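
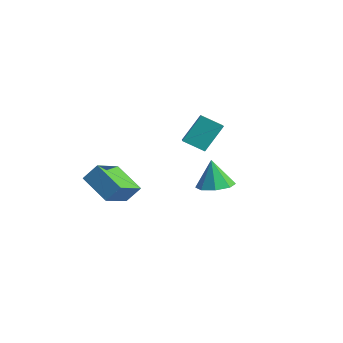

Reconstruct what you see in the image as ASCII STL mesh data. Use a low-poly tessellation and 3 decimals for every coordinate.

solid 
facet normal -0.863 -0.144 0.484
outer loop
vertex -0.172 -3.198 -0.009
vertex -0.952 -1.426 -0.874
vertex -0.601 -3.855 -0.97
endloop
endfacet
facet normal 0.367 -0.836 0.408
outer loop
vertex 1.212 -3.554 -1.986
vertex -0.172 -3.198 -0.009
vertex -0.601 -3.855 -0.97
endloop
endfacet
facet normal -0.863 -0.144 0.484
outer loop
vertex -0.601 -3.855 -0.97
vertex -0.952 -1.426 -0.874
vertex -1.381 -2.084 -1.835
endloop
endfacet
facet normal -0.346 -0.530 -0.774
outer loop
vertex -1.381 -2.084 -1.835
vertex 1.212 -3.554 -1.986
vertex -0.601 -3.855 -0.97
endloop
endfacet
facet normal 0.346 0.530 0.774
outer loop
vertex -0.172 -3.198 -0.009
vertex 0.861 -1.125 -1.89
vertex -0.952 -1.426 -0.874
endloop
endfacet
facet normal 0.368 -0.836 0.408
outer loop
vertex 1.641 -2.896 -1.025
vertex -0.172 -3.198 -0.009
vertex 1.212 -3.554 -1.986
endloop
endfacet
facet normal 0.346 0.530 0.774
outer loop
vertex 1.641 -2.896 -1.025
vertex 0.861 -1.125 -1.89
vertex -0.172 -3.198 -0.009
endloop
endfacet
facet normal -0.367 0.836 -0.408
outer loop
vertex -0.952 -1.426 -0.874
vertex 0.861 -1.125 -1.89
vertex -1.381 -2.084 -1.835
endloop
endfacet
facet normal -0.346 -0.530 -0.774
outer loop
vertex 0.432 -1.782 -2.851
vertex 1.212 -3.554 -1.986
vertex -1.381 -2.084 -1.835
endloop
endfacet
facet normal -0.368 0.836 -0.407
outer loop
vertex -1.381 -2.084 -1.835
vertex 0.861 -1.125 -1.89
vertex 0.432 -1.782 -2.851
endloop
endfacet
facet normal 0.863 0.144 -0.484
outer loop
vertex 0.432 -1.782 -2.851
vertex 1.641 -2.896 -1.025
vertex 1.212 -3.554 -1.986
endloop
endfacet
facet normal 0.863 0.144 -0.484
outer loop
vertex 0.861 -1.125 -1.89
vertex 1.641 -2.896 -1.025
vertex 0.432 -1.782 -2.851
endloop
endfacet
facet normal -0.777 0.511 -0.367
outer loop
vertex -1.319 3.0 -0.134
vertex -1.285 4.224 1.497
vertex -0.413 3.886 -0.818
endloop
endfacet
facet normal -0.017 -0.600 -0.800
outer loop
vertex 0.605 3.216 -0.337
vertex -1.319 3.0 -0.134
vertex -0.413 3.886 -0.818
endloop
endfacet
facet normal -0.777 0.511 -0.367
outer loop
vertex -0.413 3.886 -0.818
vertex -1.285 4.224 1.497
vertex -0.379 5.11 0.813
endloop
endfacet
facet normal 0.629 0.615 -0.475
outer loop
vertex -0.379 5.11 0.813
vertex 0.605 3.216 -0.337
vertex -0.413 3.886 -0.818
endloop
endfacet
facet normal -0.629 -0.615 0.475
outer loop
vertex -1.319 3.0 -0.134
vertex -0.267 3.554 1.978
vertex -1.285 4.224 1.497
endloop
endfacet
facet normal -0.017 -0.600 -0.800
outer loop
vertex -0.301 2.33 0.347
vertex -1.319 3.0 -0.134
vertex 0.605 3.216 -0.337
endloop
endfacet
facet normal -0.629 -0.615 0.475
outer loop
vertex -0.301 2.33 0.347
vertex -0.267 3.554 1.978
vertex -1.319 3.0 -0.134
endloop
endfacet
facet normal 0.017 0.600 0.800
outer loop
vertex -1.285 4.224 1.497
vertex -0.267 3.554 1.978
vertex -0.379 5.11 0.813
endloop
endfacet
facet normal 0.629 0.615 -0.475
outer loop
vertex 0.639 4.44 1.294
vertex 0.605 3.216 -0.337
vertex -0.379 5.11 0.813
endloop
endfacet
facet normal 0.017 0.600 0.800
outer loop
vertex -0.379 5.11 0.813
vertex -0.267 3.554 1.978
vertex 0.639 4.44 1.294
endloop
endfacet
facet normal 0.777 -0.511 0.367
outer loop
vertex 0.639 4.44 1.294
vertex -0.301 2.33 0.347
vertex 0.605 3.216 -0.337
endloop
endfacet
facet normal 0.777 -0.511 0.367
outer loop
vertex -0.267 3.554 1.978
vertex -0.301 2.33 0.347
vertex 0.639 4.44 1.294
endloop
endfacet
facet normal 0.215 0.010 -0.977
outer loop
vertex 4.454 1.216 -1.189
vertex 3.584 1.829 -1.374
vertex 4.621 2.024 -1.144
endloop
endfacet
facet normal 0.733 -0.188 0.653
outer loop
vertex 4.454 1.216 -1.189
vertex 4.621 2.024 -1.144
vertex 3.196 1.811 0.394
endloop
endfacet
facet normal 0.215 0.010 -0.977
outer loop
vertex 4.621 2.024 -1.144
vertex 3.584 1.829 -1.374
vertex 4.181 2.718 -1.234
endloop
endfacet
facet normal 0.614 0.471 0.634
outer loop
vertex 4.621 2.024 -1.144
vertex 4.181 2.718 -1.234
vertex 3.196 1.811 0.394
endloop
endfacet
facet normal 0.215 0.010 -0.977
outer loop
vertex 4.181 2.718 -1.234
vertex 3.584 1.829 -1.374
vertex 3.391 2.891 -1.406
endloop
endfacet
facet normal 0.074 0.852 0.519
outer loop
vertex 4.181 2.718 -1.234
vertex 3.391 2.891 -1.406
vertex 3.196 1.811 0.394
endloop
endfacet
facet normal 0.214 0.010 -0.977
outer loop
vertex 3.391 2.891 -1.406
vertex 3.584 1.829 -1.374
vertex 2.714 2.442 -1.559
endloop
endfacet
facet normal -0.570 0.731 0.377
outer loop
vertex 3.391 2.891 -1.406
vertex 2.714 2.442 -1.559
vertex 3.196 1.811 0.394
endloop
endfacet
facet normal 0.215 0.010 -0.977
outer loop
vertex 2.714 2.442 -1.559
vertex 3.584 1.829 -1.374
vertex 2.547 1.634 -1.604
endloop
endfacet
facet normal -0.940 0.178 0.290
outer loop
vertex 2.714 2.442 -1.559
vertex 2.547 1.634 -1.604
vertex 3.196 1.811 0.394
endloop
endfacet
facet normal 0.215 0.010 -0.977
outer loop
vertex 2.547 1.634 -1.604
vertex 3.584 1.829 -1.374
vertex 2.987 0.94 -1.514
endloop
endfacet
facet normal -0.821 -0.480 0.309
outer loop
vertex 2.547 1.634 -1.604
vertex 2.987 0.94 -1.514
vertex 3.196 1.811 0.394
endloop
endfacet
facet normal 0.215 0.010 -0.977
outer loop
vertex 2.987 0.94 -1.514
vertex 3.584 1.829 -1.374
vertex 3.777 0.767 -1.342
endloop
endfacet
facet normal -0.281 -0.861 0.424
outer loop
vertex 2.987 0.94 -1.514
vertex 3.777 0.767 -1.342
vertex 3.196 1.811 0.394
endloop
endfacet
facet normal 0.214 0.010 -0.977
outer loop
vertex 3.777 0.767 -1.342
vertex 3.584 1.829 -1.374
vertex 4.454 1.216 -1.189
endloop
endfacet
facet normal 0.363 -0.740 0.566
outer loop
vertex 3.777 0.767 -1.342
vertex 4.454 1.216 -1.189
vertex 3.196 1.811 0.394
endloop
endfacet

endsolid


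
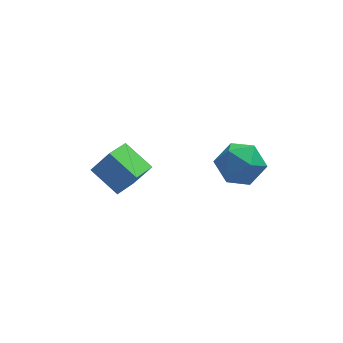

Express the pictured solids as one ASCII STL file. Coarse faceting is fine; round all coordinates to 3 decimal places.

solid 
facet normal -0.496 -0.789 0.362
outer loop
vertex -3.267 -1.114 -2.833
vertex -3.89 -0.506 -2.361
vertex -3.751 -1.108 -3.482
endloop
endfacet
facet normal 0.630 -0.614 -0.476
outer loop
vertex -3.29 -0.374 -3.819
vertex -3.267 -1.114 -2.833
vertex -3.751 -1.108 -3.482
endloop
endfacet
facet normal -0.496 -0.789 0.362
outer loop
vertex -3.751 -1.108 -3.482
vertex -3.89 -0.506 -2.361
vertex -4.374 -0.5 -3.01
endloop
endfacet
facet normal -0.599 0.008 -0.801
outer loop
vertex -4.374 -0.5 -3.01
vertex -3.29 -0.374 -3.819
vertex -3.751 -1.108 -3.482
endloop
endfacet
facet normal 0.599 -0.008 0.801
outer loop
vertex -3.267 -1.114 -2.833
vertex -3.429 0.228 -2.698
vertex -3.89 -0.506 -2.361
endloop
endfacet
facet normal 0.630 -0.614 -0.476
outer loop
vertex -2.806 -0.38 -3.17
vertex -3.267 -1.114 -2.833
vertex -3.29 -0.374 -3.819
endloop
endfacet
facet normal 0.599 -0.008 0.801
outer loop
vertex -2.806 -0.38 -3.17
vertex -3.429 0.228 -2.698
vertex -3.267 -1.114 -2.833
endloop
endfacet
facet normal -0.630 0.614 0.476
outer loop
vertex -3.89 -0.506 -2.361
vertex -3.429 0.228 -2.698
vertex -4.374 -0.5 -3.01
endloop
endfacet
facet normal -0.599 0.008 -0.801
outer loop
vertex -3.913 0.234 -3.347
vertex -3.29 -0.374 -3.819
vertex -4.374 -0.5 -3.01
endloop
endfacet
facet normal -0.630 0.614 0.476
outer loop
vertex -4.374 -0.5 -3.01
vertex -3.429 0.228 -2.698
vertex -3.913 0.234 -3.347
endloop
endfacet
facet normal 0.496 0.789 -0.362
outer loop
vertex -3.913 0.234 -3.347
vertex -2.806 -0.38 -3.17
vertex -3.29 -0.374 -3.819
endloop
endfacet
facet normal 0.496 0.789 -0.362
outer loop
vertex -3.429 0.228 -2.698
vertex -2.806 -0.38 -3.17
vertex -3.913 0.234 -3.347
endloop
endfacet
facet normal 0.159 -0.223 0.962
outer loop
vertex -0.519 -2.307 -0.631
vertex -1.167 -2.519 -0.573
vertex -0.678 -2.96 -0.756
endloop
endfacet
facet normal 0.758 -0.296 0.581
outer loop
vertex -0.519 -2.307 -0.631
vertex -0.678 -2.96 -0.756
vertex -0.238 -2.631 -1.163
endloop
endfacet
facet normal 0.903 0.332 0.275
outer loop
vertex -0.519 -2.307 -0.631
vertex -0.238 -2.631 -1.163
vertex -0.454 -1.987 -1.231
endloop
endfacet
facet normal 0.393 0.793 0.466
outer loop
vertex -0.519 -2.307 -0.631
vertex -0.454 -1.987 -1.231
vertex -1.028 -1.917 -0.866
endloop
endfacet
facet normal -0.067 0.449 0.891
outer loop
vertex -0.519 -2.307 -0.631
vertex -1.028 -1.917 -0.866
vertex -1.167 -2.519 -0.573
endloop
endfacet
facet normal 0.634 -0.771 0.063
outer loop
vertex -0.238 -2.631 -1.163
vertex -0.678 -2.96 -0.756
vertex -0.712 -3.043 -1.434
endloop
endfacet
facet normal -0.335 -0.653 0.679
outer loop
vertex -0.678 -2.96 -0.756
vertex -1.167 -2.519 -0.573
vertex -1.286 -2.973 -1.069
endloop
endfacet
facet normal -0.701 0.436 0.564
outer loop
vertex -1.167 -2.519 -0.573
vertex -1.028 -1.917 -0.866
vertex -1.502 -2.329 -1.137
endloop
endfacet
facet normal 0.042 0.991 -0.123
outer loop
vertex -1.028 -1.917 -0.866
vertex -0.454 -1.987 -1.231
vertex -1.062 -2.0 -1.544
endloop
endfacet
facet normal 0.868 0.245 -0.433
outer loop
vertex -0.454 -1.987 -1.231
vertex -0.238 -2.631 -1.163
vertex -0.573 -2.441 -1.727
endloop
endfacet
facet normal -0.393 -0.793 -0.466
outer loop
vertex -1.221 -2.653 -1.669
vertex -0.712 -3.043 -1.434
vertex -1.286 -2.973 -1.069
endloop
endfacet
facet normal -0.903 -0.332 -0.275
outer loop
vertex -1.221 -2.653 -1.669
vertex -1.286 -2.973 -1.069
vertex -1.502 -2.329 -1.137
endloop
endfacet
facet normal -0.758 0.296 -0.581
outer loop
vertex -1.221 -2.653 -1.669
vertex -1.502 -2.329 -1.137
vertex -1.062 -2.0 -1.544
endloop
endfacet
facet normal -0.159 0.223 -0.962
outer loop
vertex -1.221 -2.653 -1.669
vertex -1.062 -2.0 -1.544
vertex -0.573 -2.441 -1.727
endloop
endfacet
facet normal 0.067 -0.449 -0.891
outer loop
vertex -1.221 -2.653 -1.669
vertex -0.573 -2.441 -1.727
vertex -0.712 -3.043 -1.434
endloop
endfacet
facet normal -0.042 -0.991 0.123
outer loop
vertex -1.286 -2.973 -1.069
vertex -0.712 -3.043 -1.434
vertex -0.678 -2.96 -0.756
endloop
endfacet
facet normal -0.868 -0.245 0.433
outer loop
vertex -1.502 -2.329 -1.137
vertex -1.286 -2.973 -1.069
vertex -1.167 -2.519 -0.573
endloop
endfacet
facet normal -0.634 0.771 -0.063
outer loop
vertex -1.062 -2.0 -1.544
vertex -1.502 -2.329 -1.137
vertex -1.028 -1.917 -0.866
endloop
endfacet
facet normal 0.335 0.653 -0.679
outer loop
vertex -0.573 -2.441 -1.727
vertex -1.062 -2.0 -1.544
vertex -0.454 -1.987 -1.231
endloop
endfacet
facet normal 0.701 -0.436 -0.564
outer loop
vertex -0.712 -3.043 -1.434
vertex -0.573 -2.441 -1.727
vertex -0.238 -2.631 -1.163
endloop
endfacet

endsolid


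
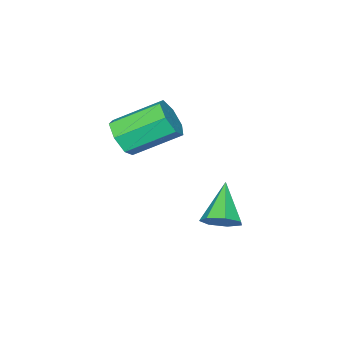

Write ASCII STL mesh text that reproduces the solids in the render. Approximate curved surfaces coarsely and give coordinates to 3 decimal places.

solid 
facet normal 0.619 -0.615 -0.489
outer loop
vertex 4.644 0.435 -0.416
vertex 3.978 0.115 -0.856
vertex 4.482 0.782 -1.057
endloop
endfacet
facet normal 0.755 0.637 0.154
outer loop
vertex 4.644 0.435 -0.416
vertex 4.482 0.782 -1.057
vertex 3.388 1.685 0.576
endloop
endfacet
facet normal 0.755 0.637 0.154
outer loop
vertex 3.388 1.685 0.576
vertex 4.482 0.782 -1.057
vertex 3.227 2.031 -0.065
endloop
endfacet
facet normal -0.618 0.616 0.488
outer loop
vertex 3.388 1.685 0.576
vertex 3.227 2.031 -0.065
vertex 2.722 1.365 0.136
endloop
endfacet
facet normal 0.618 -0.615 -0.489
outer loop
vertex 4.482 0.782 -1.057
vertex 3.978 0.115 -0.856
vertex 3.941 0.627 -1.546
endloop
endfacet
facet normal 0.302 0.760 -0.575
outer loop
vertex 4.482 0.782 -1.057
vertex 3.941 0.627 -1.546
vertex 3.227 2.031 -0.065
endloop
endfacet
facet normal 0.303 0.760 -0.575
outer loop
vertex 3.227 2.031 -0.065
vertex 3.941 0.627 -1.546
vertex 2.686 1.876 -0.555
endloop
endfacet
facet normal -0.618 0.616 0.488
outer loop
vertex 3.227 2.031 -0.065
vertex 2.686 1.876 -0.555
vertex 2.722 1.365 0.136
endloop
endfacet
facet normal 0.619 -0.615 -0.489
outer loop
vertex 3.941 0.627 -1.546
vertex 3.978 0.115 -0.856
vertex 3.427 0.086 -1.516
endloop
endfacet
facet normal -0.379 0.311 -0.872
outer loop
vertex 3.941 0.627 -1.546
vertex 3.427 0.086 -1.516
vertex 2.686 1.876 -0.555
endloop
endfacet
facet normal -0.379 0.311 -0.872
outer loop
vertex 2.686 1.876 -0.555
vertex 3.427 0.086 -1.516
vertex 2.172 1.336 -0.524
endloop
endfacet
facet normal -0.618 0.616 0.488
outer loop
vertex 2.686 1.876 -0.555
vertex 2.172 1.336 -0.524
vertex 2.722 1.365 0.136
endloop
endfacet
facet normal 0.618 -0.616 -0.489
outer loop
vertex 3.427 0.086 -1.516
vertex 3.978 0.115 -0.856
vertex 3.328 -0.432 -0.989
endloop
endfacet
facet normal -0.775 -0.372 -0.511
outer loop
vertex 3.427 0.086 -1.516
vertex 3.328 -0.432 -0.989
vertex 2.172 1.336 -0.524
endloop
endfacet
facet normal -0.775 -0.372 -0.512
outer loop
vertex 2.172 1.336 -0.524
vertex 3.328 -0.432 -0.989
vertex 2.073 0.817 0.003
endloop
endfacet
facet normal -0.619 0.615 0.489
outer loop
vertex 2.172 1.336 -0.524
vertex 2.073 0.817 0.003
vertex 2.722 1.365 0.136
endloop
endfacet
facet normal 0.618 -0.616 -0.488
outer loop
vertex 3.328 -0.432 -0.989
vertex 3.978 0.115 -0.856
vertex 3.718 -0.538 -0.361
endloop
endfacet
facet normal -0.587 -0.775 0.234
outer loop
vertex 3.328 -0.432 -0.989
vertex 3.718 -0.538 -0.361
vertex 2.073 0.817 0.003
endloop
endfacet
facet normal -0.587 -0.775 0.234
outer loop
vertex 2.073 0.817 0.003
vertex 3.718 -0.538 -0.361
vertex 2.463 0.711 0.631
endloop
endfacet
facet normal -0.619 0.615 0.488
outer loop
vertex 2.073 0.817 0.003
vertex 2.463 0.711 0.631
vertex 2.722 1.365 0.136
endloop
endfacet
facet normal 0.618 -0.616 -0.488
outer loop
vertex 3.718 -0.538 -0.361
vertex 3.978 0.115 -0.856
vertex 4.304 -0.152 -0.106
endloop
endfacet
facet normal 0.043 -0.595 0.803
outer loop
vertex 3.718 -0.538 -0.361
vertex 4.304 -0.152 -0.106
vertex 2.463 0.711 0.631
endloop
endfacet
facet normal 0.043 -0.594 0.803
outer loop
vertex 2.463 0.711 0.631
vertex 4.304 -0.152 -0.106
vertex 3.048 1.097 0.885
endloop
endfacet
facet normal -0.618 0.615 0.489
outer loop
vertex 2.463 0.711 0.631
vertex 3.048 1.097 0.885
vertex 2.722 1.365 0.136
endloop
endfacet
facet normal 0.618 -0.616 -0.488
outer loop
vertex 4.304 -0.152 -0.106
vertex 3.978 0.115 -0.856
vertex 4.644 0.435 -0.416
endloop
endfacet
facet normal 0.640 0.035 0.768
outer loop
vertex 4.304 -0.152 -0.106
vertex 4.644 0.435 -0.416
vertex 3.048 1.097 0.885
endloop
endfacet
facet normal 0.640 0.034 0.768
outer loop
vertex 3.048 1.097 0.885
vertex 4.644 0.435 -0.416
vertex 3.388 1.685 0.576
endloop
endfacet
facet normal -0.619 0.615 0.489
outer loop
vertex 3.048 1.097 0.885
vertex 3.388 1.685 0.576
vertex 2.722 1.365 0.136
endloop
endfacet
facet normal 0.615 0.442 -0.654
outer loop
vertex 3.003 2.937 -4.392
vertex 2.543 3.567 -4.399
vertex 3.149 3.413 -3.933
endloop
endfacet
facet normal 0.483 -0.680 0.551
outer loop
vertex 3.003 2.937 -4.392
vertex 3.149 3.413 -3.933
vertex 1.437 2.773 -3.221
endloop
endfacet
facet normal 0.615 0.441 -0.654
outer loop
vertex 3.149 3.413 -3.933
vertex 2.543 3.567 -4.399
vertex 2.839 4.005 -3.825
endloop
endfacet
facet normal 0.375 0.027 0.927
outer loop
vertex 3.149 3.413 -3.933
vertex 2.839 4.005 -3.825
vertex 1.437 2.773 -3.221
endloop
endfacet
facet normal 0.614 0.442 -0.654
outer loop
vertex 2.839 4.005 -3.825
vertex 2.543 3.567 -4.399
vertex 2.306 4.267 -4.149
endloop
endfacet
facet normal -0.184 0.594 0.783
outer loop
vertex 2.839 4.005 -3.825
vertex 2.306 4.267 -4.149
vertex 1.437 2.773 -3.221
endloop
endfacet
facet normal 0.614 0.442 -0.654
outer loop
vertex 2.306 4.267 -4.149
vertex 2.543 3.567 -4.399
vertex 1.951 4.002 -4.661
endloop
endfacet
facet normal -0.773 0.592 0.229
outer loop
vertex 2.306 4.267 -4.149
vertex 1.951 4.002 -4.661
vertex 1.437 2.773 -3.221
endloop
endfacet
facet normal 0.614 0.441 -0.654
outer loop
vertex 1.951 4.002 -4.661
vertex 2.543 3.567 -4.399
vertex 2.042 3.41 -4.975
endloop
endfacet
facet normal -0.948 0.023 -0.318
outer loop
vertex 1.951 4.002 -4.661
vertex 2.042 3.41 -4.975
vertex 1.437 2.773 -3.221
endloop
endfacet
facet normal 0.614 0.441 -0.654
outer loop
vertex 2.042 3.41 -4.975
vertex 2.543 3.567 -4.399
vertex 2.51 2.936 -4.855
endloop
endfacet
facet normal -0.577 -0.683 -0.447
outer loop
vertex 2.042 3.41 -4.975
vertex 2.51 2.936 -4.855
vertex 1.437 2.773 -3.221
endloop
endfacet
facet normal 0.614 0.441 -0.655
outer loop
vertex 2.51 2.936 -4.855
vertex 2.543 3.567 -4.399
vertex 3.003 2.937 -4.392
endloop
endfacet
facet normal 0.059 -0.996 -0.061
outer loop
vertex 2.51 2.936 -4.855
vertex 3.003 2.937 -4.392
vertex 1.437 2.773 -3.221
endloop
endfacet

endsolid


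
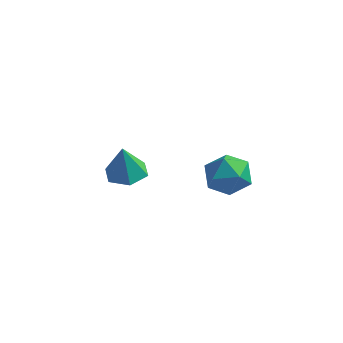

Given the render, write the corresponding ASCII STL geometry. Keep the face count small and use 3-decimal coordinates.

solid 
facet normal 0.078 0.069 -0.995
outer loop
vertex -3.37 0.999 -3.655
vertex -3.884 1.868 -3.635
vertex -2.877 1.874 -3.556
endloop
endfacet
facet normal 0.737 -0.470 0.485
outer loop
vertex -3.37 0.999 -3.655
vertex -2.877 1.874 -3.556
vertex -4.016 1.752 -1.945
endloop
endfacet
facet normal 0.078 0.068 -0.995
outer loop
vertex -2.877 1.874 -3.556
vertex -3.884 1.868 -3.635
vertex -3.391 2.744 -3.537
endloop
endfacet
facet normal 0.727 0.417 0.545
outer loop
vertex -2.877 1.874 -3.556
vertex -3.391 2.744 -3.537
vertex -4.016 1.752 -1.945
endloop
endfacet
facet normal 0.078 0.068 -0.995
outer loop
vertex -3.391 2.744 -3.537
vertex -3.884 1.868 -3.635
vertex -4.397 2.737 -3.616
endloop
endfacet
facet normal -0.046 0.856 0.515
outer loop
vertex -3.391 2.744 -3.537
vertex -4.397 2.737 -3.616
vertex -4.016 1.752 -1.945
endloop
endfacet
facet normal 0.079 0.068 -0.995
outer loop
vertex -4.397 2.737 -3.616
vertex -3.884 1.868 -3.635
vertex -4.891 1.861 -3.715
endloop
endfacet
facet normal -0.808 0.408 0.425
outer loop
vertex -4.397 2.737 -3.616
vertex -4.891 1.861 -3.715
vertex -4.016 1.752 -1.945
endloop
endfacet
facet normal 0.079 0.068 -0.995
outer loop
vertex -4.891 1.861 -3.715
vertex -3.884 1.868 -3.635
vertex -4.377 0.992 -3.734
endloop
endfacet
facet normal -0.798 -0.480 0.365
outer loop
vertex -4.891 1.861 -3.715
vertex -4.377 0.992 -3.734
vertex -4.016 1.752 -1.945
endloop
endfacet
facet normal 0.078 0.069 -0.995
outer loop
vertex -4.377 0.992 -3.734
vertex -3.884 1.868 -3.635
vertex -3.37 0.999 -3.655
endloop
endfacet
facet normal -0.025 -0.918 0.395
outer loop
vertex -4.377 0.992 -3.734
vertex -3.37 0.999 -3.655
vertex -4.016 1.752 -1.945
endloop
endfacet
facet normal 0.481 -0.048 0.876
outer loop
vertex 1.906 1.172 -0.557
vertex 1.058 0.553 -0.125
vertex 1.934 0.04 -0.634
endloop
endfacet
facet normal 0.943 0.001 0.334
outer loop
vertex 1.906 1.172 -0.557
vertex 1.934 0.04 -0.634
vertex 2.247 0.677 -1.52
endloop
endfacet
facet normal 0.800 0.599 -0.025
outer loop
vertex 1.906 1.172 -0.557
vertex 2.247 0.677 -1.52
vertex 1.566 1.585 -1.558
endloop
endfacet
facet normal 0.250 0.922 0.296
outer loop
vertex 1.906 1.172 -0.557
vertex 1.566 1.585 -1.558
vertex 0.831 1.508 -0.696
endloop
endfacet
facet normal 0.053 0.522 0.851
outer loop
vertex 1.906 1.172 -0.557
vertex 0.831 1.508 -0.696
vertex 1.058 0.553 -0.125
endloop
endfacet
facet normal 0.827 -0.552 -0.105
outer loop
vertex 2.247 0.677 -1.52
vertex 1.934 0.04 -0.634
vertex 1.609 -0.248 -1.684
endloop
endfacet
facet normal 0.080 -0.630 0.772
outer loop
vertex 1.934 0.04 -0.634
vertex 1.058 0.553 -0.125
vertex 0.874 -0.325 -0.822
endloop
endfacet
facet normal -0.613 0.293 0.734
outer loop
vertex 1.058 0.553 -0.125
vertex 0.831 1.508 -0.696
vertex 0.193 0.583 -0.86
endloop
endfacet
facet normal -0.294 0.941 -0.167
outer loop
vertex 0.831 1.508 -0.696
vertex 1.566 1.585 -1.558
vertex 0.506 1.22 -1.746
endloop
endfacet
facet normal 0.596 0.419 -0.685
outer loop
vertex 1.566 1.585 -1.558
vertex 2.247 0.677 -1.52
vertex 1.382 0.707 -2.255
endloop
endfacet
facet normal -0.250 -0.922 -0.296
outer loop
vertex 0.534 0.088 -1.823
vertex 1.609 -0.248 -1.684
vertex 0.874 -0.325 -0.822
endloop
endfacet
facet normal -0.800 -0.599 0.025
outer loop
vertex 0.534 0.088 -1.823
vertex 0.874 -0.325 -0.822
vertex 0.193 0.583 -0.86
endloop
endfacet
facet normal -0.943 -0.001 -0.334
outer loop
vertex 0.534 0.088 -1.823
vertex 0.193 0.583 -0.86
vertex 0.506 1.22 -1.746
endloop
endfacet
facet normal -0.481 0.048 -0.876
outer loop
vertex 0.534 0.088 -1.823
vertex 0.506 1.22 -1.746
vertex 1.382 0.707 -2.255
endloop
endfacet
facet normal -0.053 -0.522 -0.851
outer loop
vertex 0.534 0.088 -1.823
vertex 1.382 0.707 -2.255
vertex 1.609 -0.248 -1.684
endloop
endfacet
facet normal 0.294 -0.941 0.167
outer loop
vertex 0.874 -0.325 -0.822
vertex 1.609 -0.248 -1.684
vertex 1.934 0.04 -0.634
endloop
endfacet
facet normal -0.596 -0.419 0.685
outer loop
vertex 0.193 0.583 -0.86
vertex 0.874 -0.325 -0.822
vertex 1.058 0.553 -0.125
endloop
endfacet
facet normal -0.827 0.552 0.105
outer loop
vertex 0.506 1.22 -1.746
vertex 0.193 0.583 -0.86
vertex 0.831 1.508 -0.696
endloop
endfacet
facet normal -0.080 0.630 -0.772
outer loop
vertex 1.382 0.707 -2.255
vertex 0.506 1.22 -1.746
vertex 1.566 1.585 -1.558
endloop
endfacet
facet normal 0.613 -0.293 -0.734
outer loop
vertex 1.609 -0.248 -1.684
vertex 1.382 0.707 -2.255
vertex 2.247 0.677 -1.52
endloop
endfacet

endsolid


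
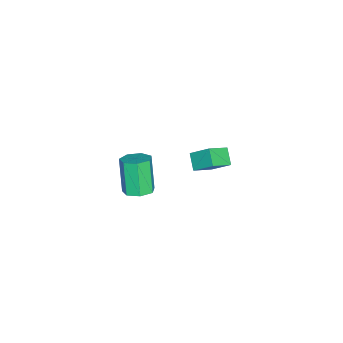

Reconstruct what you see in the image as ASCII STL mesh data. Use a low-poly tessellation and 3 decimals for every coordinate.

solid 
facet normal -0.711 -0.398 0.580
outer loop
vertex -2.409 -1.009 -0.917
vertex -3.292 -0.35 -1.548
vertex -2.544 -2.0 -1.763
endloop
endfacet
facet normal 0.696 -0.519 0.496
outer loop
vertex -1.848 -1.61 -2.332
vertex -2.409 -1.009 -0.917
vertex -2.544 -2.0 -1.763
endloop
endfacet
facet normal -0.711 -0.398 0.580
outer loop
vertex -2.544 -2.0 -1.763
vertex -3.292 -0.35 -1.548
vertex -3.428 -1.341 -2.394
endloop
endfacet
facet normal -0.104 -0.757 -0.645
outer loop
vertex -3.428 -1.341 -2.394
vertex -1.848 -1.61 -2.332
vertex -2.544 -2.0 -1.763
endloop
endfacet
facet normal 0.104 0.757 0.645
outer loop
vertex -2.409 -1.009 -0.917
vertex -2.596 0.04 -2.117
vertex -3.292 -0.35 -1.548
endloop
endfacet
facet normal 0.696 -0.519 0.496
outer loop
vertex -1.712 -0.619 -1.486
vertex -2.409 -1.009 -0.917
vertex -1.848 -1.61 -2.332
endloop
endfacet
facet normal 0.103 0.757 0.645
outer loop
vertex -1.712 -0.619 -1.486
vertex -2.596 0.04 -2.117
vertex -2.409 -1.009 -0.917
endloop
endfacet
facet normal -0.696 0.519 -0.496
outer loop
vertex -3.292 -0.35 -1.548
vertex -2.596 0.04 -2.117
vertex -3.428 -1.341 -2.394
endloop
endfacet
facet normal -0.104 -0.757 -0.645
outer loop
vertex -2.731 -0.951 -2.963
vertex -1.848 -1.61 -2.332
vertex -3.428 -1.341 -2.394
endloop
endfacet
facet normal -0.696 0.519 -0.497
outer loop
vertex -3.428 -1.341 -2.394
vertex -2.596 0.04 -2.117
vertex -2.731 -0.951 -2.963
endloop
endfacet
facet normal 0.711 0.398 -0.580
outer loop
vertex -2.731 -0.951 -2.963
vertex -1.712 -0.619 -1.486
vertex -1.848 -1.61 -2.332
endloop
endfacet
facet normal 0.711 0.398 -0.580
outer loop
vertex -2.596 0.04 -2.117
vertex -1.712 -0.619 -1.486
vertex -2.731 -0.951 -2.963
endloop
endfacet
facet normal 0.397 0.197 -0.896
outer loop
vertex 4.279 -2.248 2.076
vertex 3.675 -2.523 1.748
vertex 3.808 -1.827 1.96
endloop
endfacet
facet normal 0.552 0.729 0.405
outer loop
vertex 4.279 -2.248 2.076
vertex 3.808 -1.827 1.96
vertex 3.569 -2.602 3.68
endloop
endfacet
facet normal 0.552 0.729 0.405
outer loop
vertex 3.569 -2.602 3.68
vertex 3.808 -1.827 1.96
vertex 3.098 -2.181 3.565
endloop
endfacet
facet normal -0.396 -0.199 0.896
outer loop
vertex 3.569 -2.602 3.68
vertex 3.098 -2.181 3.565
vertex 2.965 -2.877 3.352
endloop
endfacet
facet normal 0.397 0.197 -0.897
outer loop
vertex 3.808 -1.827 1.96
vertex 3.675 -2.523 1.748
vertex 3.237 -1.929 1.685
endloop
endfacet
facet normal -0.227 0.967 0.113
outer loop
vertex 3.808 -1.827 1.96
vertex 3.237 -1.929 1.685
vertex 3.098 -2.181 3.565
endloop
endfacet
facet normal -0.229 0.967 0.113
outer loop
vertex 3.098 -2.181 3.565
vertex 3.237 -1.929 1.685
vertex 2.527 -2.284 3.29
endloop
endfacet
facet normal -0.396 -0.199 0.897
outer loop
vertex 3.098 -2.181 3.565
vertex 2.527 -2.284 3.29
vertex 2.965 -2.877 3.352
endloop
endfacet
facet normal 0.397 0.198 -0.896
outer loop
vertex 3.237 -1.929 1.685
vertex 3.675 -2.523 1.748
vertex 2.996 -2.479 1.457
endloop
endfacet
facet normal -0.838 0.477 -0.265
outer loop
vertex 3.237 -1.929 1.685
vertex 2.996 -2.479 1.457
vertex 2.527 -2.284 3.29
endloop
endfacet
facet normal -0.838 0.477 -0.265
outer loop
vertex 2.527 -2.284 3.29
vertex 2.996 -2.479 1.457
vertex 2.286 -2.834 3.061
endloop
endfacet
facet normal -0.397 -0.199 0.896
outer loop
vertex 2.527 -2.284 3.29
vertex 2.286 -2.834 3.061
vertex 2.965 -2.877 3.352
endloop
endfacet
facet normal 0.397 0.198 -0.896
outer loop
vertex 2.996 -2.479 1.457
vertex 3.675 -2.523 1.748
vertex 3.266 -3.062 1.448
endloop
endfacet
facet normal -0.816 -0.371 -0.443
outer loop
vertex 2.996 -2.479 1.457
vertex 3.266 -3.062 1.448
vertex 2.286 -2.834 3.061
endloop
endfacet
facet normal -0.816 -0.372 -0.443
outer loop
vertex 2.286 -2.834 3.061
vertex 3.266 -3.062 1.448
vertex 2.556 -3.416 3.052
endloop
endfacet
facet normal -0.397 -0.198 0.896
outer loop
vertex 2.286 -2.834 3.061
vertex 2.556 -3.416 3.052
vertex 2.965 -2.877 3.352
endloop
endfacet
facet normal 0.396 0.199 -0.897
outer loop
vertex 3.266 -3.062 1.448
vertex 3.675 -2.523 1.748
vertex 3.844 -3.238 1.664
endloop
endfacet
facet normal -0.179 -0.941 -0.287
outer loop
vertex 3.266 -3.062 1.448
vertex 3.844 -3.238 1.664
vertex 2.556 -3.416 3.052
endloop
endfacet
facet normal -0.180 -0.941 -0.288
outer loop
vertex 2.556 -3.416 3.052
vertex 3.844 -3.238 1.664
vertex 3.134 -3.593 3.269
endloop
endfacet
facet normal -0.397 -0.198 0.896
outer loop
vertex 2.556 -3.416 3.052
vertex 3.134 -3.593 3.269
vertex 2.965 -2.877 3.352
endloop
endfacet
facet normal 0.397 0.199 -0.896
outer loop
vertex 3.844 -3.238 1.664
vertex 3.675 -2.523 1.748
vertex 4.295 -2.876 1.944
endloop
endfacet
facet normal 0.591 -0.802 0.084
outer loop
vertex 3.844 -3.238 1.664
vertex 4.295 -2.876 1.944
vertex 3.134 -3.593 3.269
endloop
endfacet
facet normal 0.591 -0.802 0.084
outer loop
vertex 3.134 -3.593 3.269
vertex 4.295 -2.876 1.944
vertex 3.585 -3.231 3.548
endloop
endfacet
facet normal -0.396 -0.197 0.897
outer loop
vertex 3.134 -3.593 3.269
vertex 3.585 -3.231 3.548
vertex 2.965 -2.877 3.352
endloop
endfacet
facet normal 0.396 0.199 -0.896
outer loop
vertex 4.295 -2.876 1.944
vertex 3.675 -2.523 1.748
vertex 4.279 -2.248 2.076
endloop
endfacet
facet normal 0.918 -0.059 0.393
outer loop
vertex 4.295 -2.876 1.944
vertex 4.279 -2.248 2.076
vertex 3.585 -3.231 3.548
endloop
endfacet
facet normal 0.918 -0.059 0.393
outer loop
vertex 3.585 -3.231 3.548
vertex 4.279 -2.248 2.076
vertex 3.569 -2.602 3.68
endloop
endfacet
facet normal -0.397 -0.198 0.896
outer loop
vertex 3.585 -3.231 3.548
vertex 3.569 -2.602 3.68
vertex 2.965 -2.877 3.352
endloop
endfacet

endsolid


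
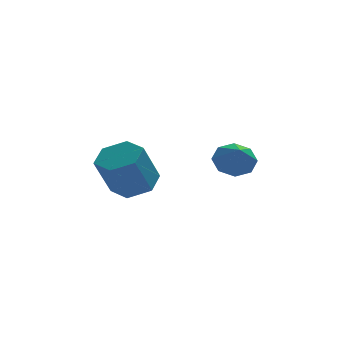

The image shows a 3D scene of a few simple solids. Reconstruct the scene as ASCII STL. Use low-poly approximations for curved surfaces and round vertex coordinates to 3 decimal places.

solid 
facet normal -0.002 0.727 -0.687
outer loop
vertex 1.951 0.554 -0.692
vertex 1.379 1.065 -0.149
vertex 2.311 0.982 -0.24
endloop
endfacet
facet normal 0.717 -0.692 0.084
outer loop
vertex 1.951 0.554 -0.692
vertex 2.311 0.982 -0.24
vertex 1.381 0.135 0.729
endloop
endfacet
facet normal -0.002 0.728 -0.686
outer loop
vertex 2.311 0.982 -0.24
vertex 1.379 1.065 -0.149
vertex 2.125 1.458 0.266
endloop
endfacet
facet normal 0.800 -0.261 0.540
outer loop
vertex 2.311 0.982 -0.24
vertex 2.125 1.458 0.266
vertex 1.381 0.135 0.729
endloop
endfacet
facet normal -0.001 0.727 -0.687
outer loop
vertex 2.125 1.458 0.266
vertex 1.379 1.065 -0.149
vertex 1.503 1.705 0.528
endloop
endfacet
facet normal 0.415 0.084 0.906
outer loop
vertex 2.125 1.458 0.266
vertex 1.503 1.705 0.528
vertex 1.381 0.135 0.729
endloop
endfacet
facet normal -0.001 0.727 -0.687
outer loop
vertex 1.503 1.705 0.528
vertex 1.379 1.065 -0.149
vertex 0.808 1.577 0.394
endloop
endfacet
facet normal -0.212 0.140 0.967
outer loop
vertex 1.503 1.705 0.528
vertex 0.808 1.577 0.394
vertex 1.381 0.135 0.729
endloop
endfacet
facet normal -0.001 0.727 -0.686
outer loop
vertex 0.808 1.577 0.394
vertex 1.379 1.065 -0.149
vertex 0.447 1.149 -0.059
endloop
endfacet
facet normal -0.715 -0.124 0.688
outer loop
vertex 0.808 1.577 0.394
vertex 0.447 1.149 -0.059
vertex 1.381 0.135 0.729
endloop
endfacet
facet normal -0.001 0.728 -0.685
outer loop
vertex 0.447 1.149 -0.059
vertex 1.379 1.065 -0.149
vertex 0.633 0.673 -0.565
endloop
endfacet
facet normal -0.798 -0.557 0.230
outer loop
vertex 0.447 1.149 -0.059
vertex 0.633 0.673 -0.565
vertex 1.381 0.135 0.729
endloop
endfacet
facet normal 0.000 0.728 -0.686
outer loop
vertex 0.633 0.673 -0.565
vertex 1.379 1.065 -0.149
vertex 1.256 0.426 -0.827
endloop
endfacet
facet normal -0.414 -0.900 -0.135
outer loop
vertex 0.633 0.673 -0.565
vertex 1.256 0.426 -0.827
vertex 1.381 0.135 0.729
endloop
endfacet
facet normal -0.001 0.728 -0.686
outer loop
vertex 1.256 0.426 -0.827
vertex 1.379 1.065 -0.149
vertex 1.951 0.554 -0.692
endloop
endfacet
facet normal 0.214 -0.957 -0.196
outer loop
vertex 1.256 0.426 -0.827
vertex 1.951 0.554 -0.692
vertex 1.381 0.135 0.729
endloop
endfacet
facet normal 0.376 0.276 -0.885
outer loop
vertex -2.163 2.065 -0.764
vertex -2.64 1.238 -1.224
vertex -3.145 2.167 -1.149
endloop
endfacet
facet normal -0.015 0.957 0.291
outer loop
vertex -2.163 2.065 -0.764
vertex -3.145 2.167 -1.149
vertex -2.922 1.509 1.024
endloop
endfacet
facet normal -0.015 0.957 0.291
outer loop
vertex -2.922 1.509 1.024
vertex -3.145 2.167 -1.149
vertex -3.904 1.611 0.638
endloop
endfacet
facet normal -0.376 -0.275 0.885
outer loop
vertex -2.922 1.509 1.024
vertex -3.904 1.611 0.638
vertex -3.4 0.682 0.564
endloop
endfacet
facet normal 0.376 0.276 -0.885
outer loop
vertex -3.145 2.167 -1.149
vertex -2.64 1.238 -1.224
vertex -3.622 1.34 -1.609
endloop
endfacet
facet normal -0.810 0.561 -0.169
outer loop
vertex -3.145 2.167 -1.149
vertex -3.622 1.34 -1.609
vertex -3.904 1.611 0.638
endloop
endfacet
facet normal -0.810 0.562 -0.169
outer loop
vertex -3.904 1.611 0.638
vertex -3.622 1.34 -1.609
vertex -4.382 0.784 0.178
endloop
endfacet
facet normal -0.376 -0.275 0.885
outer loop
vertex -3.904 1.611 0.638
vertex -4.382 0.784 0.178
vertex -3.4 0.682 0.564
endloop
endfacet
facet normal 0.376 0.275 -0.885
outer loop
vertex -3.622 1.34 -1.609
vertex -2.64 1.238 -1.224
vertex -3.118 0.411 -1.684
endloop
endfacet
facet normal -0.795 -0.394 -0.461
outer loop
vertex -3.622 1.34 -1.609
vertex -3.118 0.411 -1.684
vertex -4.382 0.784 0.178
endloop
endfacet
facet normal -0.795 -0.395 -0.460
outer loop
vertex -4.382 0.784 0.178
vertex -3.118 0.411 -1.684
vertex -3.877 -0.145 0.104
endloop
endfacet
facet normal -0.376 -0.275 0.885
outer loop
vertex -4.382 0.784 0.178
vertex -3.877 -0.145 0.104
vertex -3.4 0.682 0.564
endloop
endfacet
facet normal 0.376 0.275 -0.885
outer loop
vertex -3.118 0.411 -1.684
vertex -2.64 1.238 -1.224
vertex -2.136 0.309 -1.298
endloop
endfacet
facet normal 0.015 -0.957 -0.291
outer loop
vertex -3.118 0.411 -1.684
vertex -2.136 0.309 -1.298
vertex -3.877 -0.145 0.104
endloop
endfacet
facet normal 0.015 -0.957 -0.291
outer loop
vertex -3.877 -0.145 0.104
vertex -2.136 0.309 -1.298
vertex -2.895 -0.247 0.489
endloop
endfacet
facet normal -0.376 -0.276 0.885
outer loop
vertex -3.877 -0.145 0.104
vertex -2.895 -0.247 0.489
vertex -3.4 0.682 0.564
endloop
endfacet
facet normal 0.376 0.275 -0.885
outer loop
vertex -2.136 0.309 -1.298
vertex -2.64 1.238 -1.224
vertex -1.658 1.136 -0.838
endloop
endfacet
facet normal 0.810 -0.562 0.169
outer loop
vertex -2.136 0.309 -1.298
vertex -1.658 1.136 -0.838
vertex -2.895 -0.247 0.489
endloop
endfacet
facet normal 0.810 -0.562 0.170
outer loop
vertex -2.895 -0.247 0.489
vertex -1.658 1.136 -0.838
vertex -2.418 0.58 0.949
endloop
endfacet
facet normal -0.376 -0.276 0.885
outer loop
vertex -2.895 -0.247 0.489
vertex -2.418 0.58 0.949
vertex -3.4 0.682 0.564
endloop
endfacet
facet normal 0.376 0.275 -0.885
outer loop
vertex -1.658 1.136 -0.838
vertex -2.64 1.238 -1.224
vertex -2.163 2.065 -0.764
endloop
endfacet
facet normal 0.795 0.395 0.461
outer loop
vertex -1.658 1.136 -0.838
vertex -2.163 2.065 -0.764
vertex -2.418 0.58 0.949
endloop
endfacet
facet normal 0.795 0.394 0.460
outer loop
vertex -2.418 0.58 0.949
vertex -2.163 2.065 -0.764
vertex -2.922 1.509 1.024
endloop
endfacet
facet normal -0.376 -0.275 0.885
outer loop
vertex -2.418 0.58 0.949
vertex -2.922 1.509 1.024
vertex -3.4 0.682 0.564
endloop
endfacet

endsolid


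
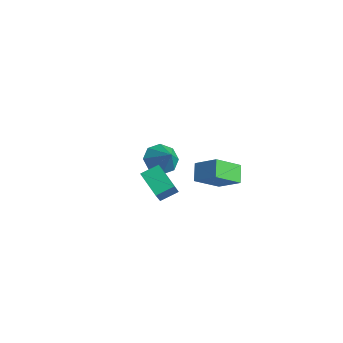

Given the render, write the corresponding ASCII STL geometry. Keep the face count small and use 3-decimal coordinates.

solid 
facet normal -0.668 0.401 0.627
outer loop
vertex -0.647 1.503 -1.011
vertex 0.557 2.13 -0.128
vertex -0.692 3.047 -2.047
endloop
endfacet
facet normal -0.743 -0.387 -0.545
outer loop
vertex 0.103 2.57 -2.792
vertex -0.647 1.503 -1.011
vertex -0.692 3.047 -2.047
endloop
endfacet
facet normal -0.669 0.401 0.627
outer loop
vertex -0.692 3.047 -2.047
vertex 0.557 2.13 -0.128
vertex 0.512 3.674 -1.163
endloop
endfacet
facet normal -0.024 0.830 -0.557
outer loop
vertex 0.512 3.674 -1.163
vertex 0.103 2.57 -2.792
vertex -0.692 3.047 -2.047
endloop
endfacet
facet normal 0.024 -0.830 0.557
outer loop
vertex -0.647 1.503 -1.011
vertex 1.352 1.653 -0.873
vertex 0.557 2.13 -0.128
endloop
endfacet
facet normal -0.744 -0.387 -0.545
outer loop
vertex 0.148 1.026 -1.757
vertex -0.647 1.503 -1.011
vertex 0.103 2.57 -2.792
endloop
endfacet
facet normal 0.024 -0.831 0.557
outer loop
vertex 0.148 1.026 -1.757
vertex 1.352 1.653 -0.873
vertex -0.647 1.503 -1.011
endloop
endfacet
facet normal 0.743 0.387 0.545
outer loop
vertex 0.557 2.13 -0.128
vertex 1.352 1.653 -0.873
vertex 0.512 3.674 -1.163
endloop
endfacet
facet normal -0.024 0.830 -0.557
outer loop
vertex 1.307 3.197 -1.909
vertex 0.103 2.57 -2.792
vertex 0.512 3.674 -1.163
endloop
endfacet
facet normal 0.744 0.387 0.545
outer loop
vertex 0.512 3.674 -1.163
vertex 1.352 1.653 -0.873
vertex 1.307 3.197 -1.909
endloop
endfacet
facet normal 0.668 -0.401 -0.627
outer loop
vertex 1.307 3.197 -1.909
vertex 0.148 1.026 -1.757
vertex 0.103 2.57 -2.792
endloop
endfacet
facet normal 0.669 -0.401 -0.626
outer loop
vertex 1.352 1.653 -0.873
vertex 0.148 1.026 -1.757
vertex 1.307 3.197 -1.909
endloop
endfacet
facet normal -0.934 -0.024 0.357
outer loop
vertex 2.305 -3.242 1.744
vertex 2.454 -2.273 2.198
vertex 2.011 -2.849 1.002
endloop
endfacet
facet normal -0.138 -0.897 -0.420
outer loop
vertex 3.626 -2.807 0.382
vertex 2.305 -3.242 1.744
vertex 2.011 -2.849 1.002
endloop
endfacet
facet normal -0.934 -0.024 0.357
outer loop
vertex 2.011 -2.849 1.002
vertex 2.454 -2.273 2.198
vertex 2.16 -1.88 1.456
endloop
endfacet
facet normal -0.332 0.442 -0.834
outer loop
vertex 2.16 -1.88 1.456
vertex 3.626 -2.807 0.382
vertex 2.011 -2.849 1.002
endloop
endfacet
facet normal 0.332 -0.442 0.834
outer loop
vertex 2.305 -3.242 1.744
vertex 4.069 -2.231 1.578
vertex 2.454 -2.273 2.198
endloop
endfacet
facet normal -0.138 -0.897 -0.420
outer loop
vertex 3.92 -3.2 1.124
vertex 2.305 -3.242 1.744
vertex 3.626 -2.807 0.382
endloop
endfacet
facet normal 0.332 -0.442 0.834
outer loop
vertex 3.92 -3.2 1.124
vertex 4.069 -2.231 1.578
vertex 2.305 -3.242 1.744
endloop
endfacet
facet normal 0.138 0.897 0.420
outer loop
vertex 2.454 -2.273 2.198
vertex 4.069 -2.231 1.578
vertex 2.16 -1.88 1.456
endloop
endfacet
facet normal -0.332 0.442 -0.834
outer loop
vertex 3.775 -1.838 0.836
vertex 3.626 -2.807 0.382
vertex 2.16 -1.88 1.456
endloop
endfacet
facet normal 0.138 0.897 0.420
outer loop
vertex 2.16 -1.88 1.456
vertex 4.069 -2.231 1.578
vertex 3.775 -1.838 0.836
endloop
endfacet
facet normal 0.934 0.024 -0.357
outer loop
vertex 3.775 -1.838 0.836
vertex 3.92 -3.2 1.124
vertex 3.626 -2.807 0.382
endloop
endfacet
facet normal 0.934 0.024 -0.357
outer loop
vertex 4.069 -2.231 1.578
vertex 3.92 -3.2 1.124
vertex 3.775 -1.838 0.836
endloop
endfacet
facet normal -0.726 -0.013 -0.687
outer loop
vertex -3.469 1.75 -3.499
vertex -4.103 1.26 -2.82
vertex -3.899 2.263 -3.054
endloop
endfacet
facet normal 0.739 0.671 -0.059
outer loop
vertex -3.469 1.75 -3.499
vertex -3.899 2.263 -3.054
vertex -2.897 1.28 -1.68
endloop
endfacet
facet normal -0.727 -0.012 -0.687
outer loop
vertex -3.899 2.263 -3.054
vertex -4.103 1.26 -2.82
vertex -4.448 2.189 -2.472
endloop
endfacet
facet normal 0.304 0.866 0.397
outer loop
vertex -3.899 2.263 -3.054
vertex -4.448 2.189 -2.472
vertex -2.897 1.28 -1.68
endloop
endfacet
facet normal -0.726 -0.012 -0.687
outer loop
vertex -4.448 2.189 -2.472
vertex -4.103 1.26 -2.82
vertex -4.795 1.57 -2.094
endloop
endfacet
facet normal -0.095 0.557 0.825
outer loop
vertex -4.448 2.189 -2.472
vertex -4.795 1.57 -2.094
vertex -2.897 1.28 -1.68
endloop
endfacet
facet normal -0.726 -0.012 -0.687
outer loop
vertex -4.795 1.57 -2.094
vertex -4.103 1.26 -2.82
vertex -4.737 0.77 -2.141
endloop
endfacet
facet normal -0.223 -0.073 0.972
outer loop
vertex -4.795 1.57 -2.094
vertex -4.737 0.77 -2.141
vertex -2.897 1.28 -1.68
endloop
endfacet
facet normal -0.727 -0.011 -0.687
outer loop
vertex -4.737 0.77 -2.141
vertex -4.103 1.26 -2.82
vertex -4.308 0.257 -2.587
endloop
endfacet
facet normal -0.006 -0.659 0.752
outer loop
vertex -4.737 0.77 -2.141
vertex -4.308 0.257 -2.587
vertex -2.897 1.28 -1.68
endloop
endfacet
facet normal -0.727 -0.011 -0.687
outer loop
vertex -4.308 0.257 -2.587
vertex -4.103 1.26 -2.82
vertex -3.759 0.332 -3.169
endloop
endfacet
facet normal 0.429 -0.854 0.295
outer loop
vertex -4.308 0.257 -2.587
vertex -3.759 0.332 -3.169
vertex -2.897 1.28 -1.68
endloop
endfacet
facet normal -0.727 -0.011 -0.687
outer loop
vertex -3.759 0.332 -3.169
vertex -4.103 1.26 -2.82
vertex -3.411 0.95 -3.547
endloop
endfacet
facet normal 0.827 -0.546 -0.131
outer loop
vertex -3.759 0.332 -3.169
vertex -3.411 0.95 -3.547
vertex -2.897 1.28 -1.68
endloop
endfacet
facet normal -0.727 -0.011 -0.687
outer loop
vertex -3.411 0.95 -3.547
vertex -4.103 1.26 -2.82
vertex -3.469 1.75 -3.499
endloop
endfacet
facet normal 0.957 0.086 -0.279
outer loop
vertex -3.411 0.95 -3.547
vertex -3.469 1.75 -3.499
vertex -2.897 1.28 -1.68
endloop
endfacet

endsolid


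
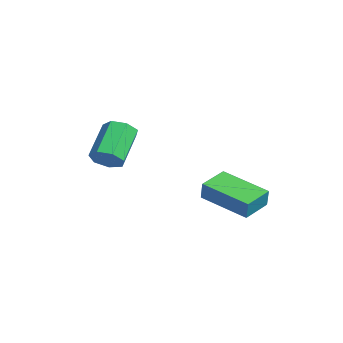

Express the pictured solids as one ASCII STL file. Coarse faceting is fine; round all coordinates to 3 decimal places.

solid 
facet normal -0.730 -0.635 0.253
outer loop
vertex 1.352 1.912 -2.052
vertex 0.599 2.893 -1.76
vertex 1.058 1.928 -2.86
endloop
endfacet
facet normal 0.592 -0.772 -0.231
outer loop
vertex 2.621 3.287 -3.4
vertex 1.352 1.912 -2.052
vertex 1.058 1.928 -2.86
endloop
endfacet
facet normal -0.730 -0.635 0.252
outer loop
vertex 1.058 1.928 -2.86
vertex 0.599 2.893 -1.76
vertex 0.306 2.909 -2.568
endloop
endfacet
facet normal -0.341 0.019 -0.940
outer loop
vertex 0.306 2.909 -2.568
vertex 2.621 3.287 -3.4
vertex 1.058 1.928 -2.86
endloop
endfacet
facet normal 0.341 -0.018 0.940
outer loop
vertex 1.352 1.912 -2.052
vertex 2.162 4.252 -2.3
vertex 0.599 2.893 -1.76
endloop
endfacet
facet normal 0.592 -0.772 -0.230
outer loop
vertex 2.914 3.271 -2.592
vertex 1.352 1.912 -2.052
vertex 2.621 3.287 -3.4
endloop
endfacet
facet normal 0.341 -0.018 0.940
outer loop
vertex 2.914 3.271 -2.592
vertex 2.162 4.252 -2.3
vertex 1.352 1.912 -2.052
endloop
endfacet
facet normal -0.592 0.772 0.230
outer loop
vertex 0.599 2.893 -1.76
vertex 2.162 4.252 -2.3
vertex 0.306 2.909 -2.568
endloop
endfacet
facet normal -0.341 0.018 -0.940
outer loop
vertex 1.868 4.268 -3.108
vertex 2.621 3.287 -3.4
vertex 0.306 2.909 -2.568
endloop
endfacet
facet normal -0.592 0.772 0.231
outer loop
vertex 0.306 2.909 -2.568
vertex 2.162 4.252 -2.3
vertex 1.868 4.268 -3.108
endloop
endfacet
facet normal 0.730 0.635 -0.252
outer loop
vertex 1.868 4.268 -3.108
vertex 2.914 3.271 -2.592
vertex 2.621 3.287 -3.4
endloop
endfacet
facet normal 0.730 0.635 -0.253
outer loop
vertex 2.162 4.252 -2.3
vertex 2.914 3.271 -2.592
vertex 1.868 4.268 -3.108
endloop
endfacet
facet normal 0.660 -0.419 -0.624
outer loop
vertex -0.18 -1.784 -0.668
vertex -0.423 -1.369 -1.204
vertex 0.107 -1.233 -0.735
endloop
endfacet
facet normal 0.594 -0.215 0.775
outer loop
vertex -0.18 -1.784 -0.668
vertex 0.107 -1.233 -0.735
vertex -1.375 -1.025 0.46
endloop
endfacet
facet normal 0.594 -0.215 0.775
outer loop
vertex -1.375 -1.025 0.46
vertex 0.107 -1.233 -0.735
vertex -1.088 -0.474 0.393
endloop
endfacet
facet normal -0.661 0.420 0.622
outer loop
vertex -1.375 -1.025 0.46
vertex -1.088 -0.474 0.393
vertex -1.617 -0.611 -0.076
endloop
endfacet
facet normal 0.659 -0.420 -0.623
outer loop
vertex 0.107 -1.233 -0.735
vertex -0.423 -1.369 -1.204
vertex -0.005 -0.784 -1.156
endloop
endfacet
facet normal 0.729 0.556 0.399
outer loop
vertex 0.107 -1.233 -0.735
vertex -0.005 -0.784 -1.156
vertex -1.088 -0.474 0.393
endloop
endfacet
facet normal 0.729 0.557 0.398
outer loop
vertex -1.088 -0.474 0.393
vertex -0.005 -0.784 -1.156
vertex -1.2 -0.026 -0.028
endloop
endfacet
facet normal -0.661 0.420 0.622
outer loop
vertex -1.088 -0.474 0.393
vertex -1.2 -0.026 -0.028
vertex -1.617 -0.611 -0.076
endloop
endfacet
facet normal 0.659 -0.420 -0.624
outer loop
vertex -0.005 -0.784 -1.156
vertex -0.423 -1.369 -1.204
vertex -0.432 -0.776 -1.612
endloop
endfacet
facet normal 0.314 0.908 -0.278
outer loop
vertex -0.005 -0.784 -1.156
vertex -0.432 -0.776 -1.612
vertex -1.2 -0.026 -0.028
endloop
endfacet
facet normal 0.314 0.908 -0.278
outer loop
vertex -1.2 -0.026 -0.028
vertex -0.432 -0.776 -1.612
vertex -1.627 -0.018 -0.484
endloop
endfacet
facet normal -0.659 0.419 0.625
outer loop
vertex -1.2 -0.026 -0.028
vertex -1.627 -0.018 -0.484
vertex -1.617 -0.611 -0.076
endloop
endfacet
facet normal 0.661 -0.418 -0.623
outer loop
vertex -0.432 -0.776 -1.612
vertex -0.423 -1.369 -1.204
vertex -0.851 -1.215 -1.762
endloop
endfacet
facet normal -0.337 0.576 -0.744
outer loop
vertex -0.432 -0.776 -1.612
vertex -0.851 -1.215 -1.762
vertex -1.627 -0.018 -0.484
endloop
endfacet
facet normal -0.336 0.577 -0.744
outer loop
vertex -1.627 -0.018 -0.484
vertex -0.851 -1.215 -1.762
vertex -2.046 -0.456 -0.634
endloop
endfacet
facet normal -0.660 0.418 0.624
outer loop
vertex -1.627 -0.018 -0.484
vertex -2.046 -0.456 -0.634
vertex -1.617 -0.611 -0.076
endloop
endfacet
facet normal 0.661 -0.419 -0.623
outer loop
vertex -0.851 -1.215 -1.762
vertex -0.423 -1.369 -1.204
vertex -0.948 -1.77 -1.491
endloop
endfacet
facet normal -0.735 -0.189 -0.651
outer loop
vertex -0.851 -1.215 -1.762
vertex -0.948 -1.77 -1.491
vertex -2.046 -0.456 -0.634
endloop
endfacet
facet normal -0.735 -0.189 -0.651
outer loop
vertex -2.046 -0.456 -0.634
vertex -0.948 -1.77 -1.491
vertex -2.143 -1.011 -0.363
endloop
endfacet
facet normal -0.659 0.420 0.624
outer loop
vertex -2.046 -0.456 -0.634
vertex -2.143 -1.011 -0.363
vertex -1.617 -0.611 -0.076
endloop
endfacet
facet normal 0.661 -0.419 -0.623
outer loop
vertex -0.948 -1.77 -1.491
vertex -0.423 -1.369 -1.204
vertex -0.649 -2.023 -1.004
endloop
endfacet
facet normal -0.579 -0.813 -0.067
outer loop
vertex -0.948 -1.77 -1.491
vertex -0.649 -2.023 -1.004
vertex -2.143 -1.011 -0.363
endloop
endfacet
facet normal -0.579 -0.813 -0.067
outer loop
vertex -2.143 -1.011 -0.363
vertex -0.649 -2.023 -1.004
vertex -1.844 -1.264 0.124
endloop
endfacet
facet normal -0.660 0.420 0.623
outer loop
vertex -2.143 -1.011 -0.363
vertex -1.844 -1.264 0.124
vertex -1.617 -0.611 -0.076
endloop
endfacet
facet normal 0.660 -0.419 -0.624
outer loop
vertex -0.649 -2.023 -1.004
vertex -0.423 -1.369 -1.204
vertex -0.18 -1.784 -0.668
endloop
endfacet
facet normal 0.013 -0.823 0.568
outer loop
vertex -0.649 -2.023 -1.004
vertex -0.18 -1.784 -0.668
vertex -1.844 -1.264 0.124
endloop
endfacet
facet normal 0.013 -0.823 0.568
outer loop
vertex -1.844 -1.264 0.124
vertex -0.18 -1.784 -0.668
vertex -1.375 -1.025 0.46
endloop
endfacet
facet normal -0.660 0.420 0.623
outer loop
vertex -1.844 -1.264 0.124
vertex -1.375 -1.025 0.46
vertex -1.617 -0.611 -0.076
endloop
endfacet

endsolid


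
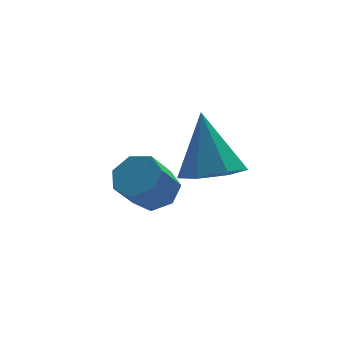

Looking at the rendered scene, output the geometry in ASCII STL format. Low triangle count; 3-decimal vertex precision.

solid 
facet normal 0.021 -0.446 -0.895
outer loop
vertex 1.666 -0.413 -2.111
vertex 0.978 -0.073 -2.297
vertex 1.71 0.199 -2.415
endloop
endfacet
facet normal 0.909 0.131 0.395
outer loop
vertex 1.666 -0.413 -2.111
vertex 1.71 0.199 -2.415
vertex 0.942 0.673 -0.803
endloop
endfacet
facet normal 0.022 -0.447 -0.894
outer loop
vertex 1.71 0.199 -2.415
vertex 0.978 -0.073 -2.297
vertex 1.202 0.606 -2.631
endloop
endfacet
facet normal 0.609 0.791 0.058
outer loop
vertex 1.71 0.199 -2.415
vertex 1.202 0.606 -2.631
vertex 0.942 0.673 -0.803
endloop
endfacet
facet normal 0.021 -0.447 -0.894
outer loop
vertex 1.202 0.606 -2.631
vertex 0.978 -0.073 -2.297
vertex 0.526 0.502 -2.595
endloop
endfacet
facet normal -0.155 0.986 -0.058
outer loop
vertex 1.202 0.606 -2.631
vertex 0.526 0.502 -2.595
vertex 0.942 0.673 -0.803
endloop
endfacet
facet normal 0.020 -0.447 -0.894
outer loop
vertex 0.526 0.502 -2.595
vertex 0.978 -0.073 -2.297
vertex 0.189 -0.035 -2.334
endloop
endfacet
facet normal -0.809 0.572 0.133
outer loop
vertex 0.526 0.502 -2.595
vertex 0.189 -0.035 -2.334
vertex 0.942 0.673 -0.803
endloop
endfacet
facet normal 0.020 -0.447 -0.894
outer loop
vertex 0.189 -0.035 -2.334
vertex 0.978 -0.073 -2.297
vertex 0.447 -0.601 -2.045
endloop
endfacet
facet normal -0.860 -0.142 0.489
outer loop
vertex 0.189 -0.035 -2.334
vertex 0.447 -0.601 -2.045
vertex 0.942 0.673 -0.803
endloop
endfacet
facet normal 0.020 -0.447 -0.894
outer loop
vertex 0.447 -0.601 -2.045
vertex 0.978 -0.073 -2.297
vertex 1.104 -0.77 -1.946
endloop
endfacet
facet normal -0.270 -0.616 0.740
outer loop
vertex 0.447 -0.601 -2.045
vertex 1.104 -0.77 -1.946
vertex 0.942 0.673 -0.803
endloop
endfacet
facet normal 0.021 -0.447 -0.894
outer loop
vertex 1.104 -0.77 -1.946
vertex 0.978 -0.073 -2.297
vertex 1.666 -0.413 -2.111
endloop
endfacet
facet normal 0.519 -0.494 0.698
outer loop
vertex 1.104 -0.77 -1.946
vertex 1.666 -0.413 -2.111
vertex 0.942 0.673 -0.803
endloop
endfacet
facet normal 0.516 0.359 -0.778
outer loop
vertex 0.768 2.383 -3.737
vertex 0.334 2.137 -4.138
vertex 0.343 2.716 -3.865
endloop
endfacet
facet normal 0.384 0.715 0.584
outer loop
vertex 0.768 2.383 -3.737
vertex 0.343 2.716 -3.865
vertex 0.201 1.988 -2.881
endloop
endfacet
facet normal 0.384 0.715 0.584
outer loop
vertex 0.201 1.988 -2.881
vertex 0.343 2.716 -3.865
vertex -0.224 2.321 -3.009
endloop
endfacet
facet normal -0.515 -0.359 0.778
outer loop
vertex 0.201 1.988 -2.881
vertex -0.224 2.321 -3.009
vertex -0.234 1.743 -3.282
endloop
endfacet
facet normal 0.515 0.359 -0.778
outer loop
vertex 0.343 2.716 -3.865
vertex 0.334 2.137 -4.138
vertex -0.089 2.614 -4.198
endloop
endfacet
facet normal -0.358 0.915 0.185
outer loop
vertex 0.343 2.716 -3.865
vertex -0.089 2.614 -4.198
vertex -0.224 2.321 -3.009
endloop
endfacet
facet normal -0.358 0.915 0.185
outer loop
vertex -0.224 2.321 -3.009
vertex -0.089 2.614 -4.198
vertex -0.657 2.219 -3.343
endloop
endfacet
facet normal -0.516 -0.359 0.778
outer loop
vertex -0.224 2.321 -3.009
vertex -0.657 2.219 -3.343
vertex -0.234 1.743 -3.282
endloop
endfacet
facet normal 0.515 0.359 -0.778
outer loop
vertex -0.089 2.614 -4.198
vertex 0.334 2.137 -4.138
vertex -0.203 2.153 -4.486
endloop
endfacet
facet normal -0.831 0.427 -0.355
outer loop
vertex -0.089 2.614 -4.198
vertex -0.203 2.153 -4.486
vertex -0.657 2.219 -3.343
endloop
endfacet
facet normal -0.832 0.426 -0.355
outer loop
vertex -0.657 2.219 -3.343
vertex -0.203 2.153 -4.486
vertex -0.77 1.758 -3.631
endloop
endfacet
facet normal -0.516 -0.359 0.777
outer loop
vertex -0.657 2.219 -3.343
vertex -0.77 1.758 -3.631
vertex -0.234 1.743 -3.282
endloop
endfacet
facet normal 0.515 0.359 -0.778
outer loop
vertex -0.203 2.153 -4.486
vertex 0.334 2.137 -4.138
vertex 0.087 1.68 -4.512
endloop
endfacet
facet normal -0.679 -0.382 -0.627
outer loop
vertex -0.203 2.153 -4.486
vertex 0.087 1.68 -4.512
vertex -0.77 1.758 -3.631
endloop
endfacet
facet normal -0.679 -0.383 -0.626
outer loop
vertex -0.77 1.758 -3.631
vertex 0.087 1.68 -4.512
vertex -0.48 1.285 -3.656
endloop
endfacet
facet normal -0.517 -0.358 0.778
outer loop
vertex -0.77 1.758 -3.631
vertex -0.48 1.285 -3.656
vertex -0.234 1.743 -3.282
endloop
endfacet
facet normal 0.515 0.359 -0.778
outer loop
vertex 0.087 1.68 -4.512
vertex 0.334 2.137 -4.138
vertex 0.563 1.552 -4.256
endloop
endfacet
facet normal -0.014 -0.904 -0.426
outer loop
vertex 0.087 1.68 -4.512
vertex 0.563 1.552 -4.256
vertex -0.48 1.285 -3.656
endloop
endfacet
facet normal -0.014 -0.904 -0.426
outer loop
vertex -0.48 1.285 -3.656
vertex 0.563 1.552 -4.256
vertex -0.004 1.157 -3.4
endloop
endfacet
facet normal -0.515 -0.359 0.778
outer loop
vertex -0.48 1.285 -3.656
vertex -0.004 1.157 -3.4
vertex -0.234 1.743 -3.282
endloop
endfacet
facet normal 0.516 0.359 -0.778
outer loop
vertex 0.563 1.552 -4.256
vertex 0.334 2.137 -4.138
vertex 0.866 1.864 -3.911
endloop
endfacet
facet normal 0.660 -0.745 0.094
outer loop
vertex 0.563 1.552 -4.256
vertex 0.866 1.864 -3.911
vertex -0.004 1.157 -3.4
endloop
endfacet
facet normal 0.661 -0.744 0.095
outer loop
vertex -0.004 1.157 -3.4
vertex 0.866 1.864 -3.911
vertex 0.299 1.47 -3.055
endloop
endfacet
facet normal -0.515 -0.359 0.778
outer loop
vertex -0.004 1.157 -3.4
vertex 0.299 1.47 -3.055
vertex -0.234 1.743 -3.282
endloop
endfacet
facet normal 0.516 0.358 -0.778
outer loop
vertex 0.866 1.864 -3.911
vertex 0.334 2.137 -4.138
vertex 0.768 2.383 -3.737
endloop
endfacet
facet normal 0.839 -0.024 0.544
outer loop
vertex 0.866 1.864 -3.911
vertex 0.768 2.383 -3.737
vertex 0.299 1.47 -3.055
endloop
endfacet
facet normal 0.839 -0.024 0.544
outer loop
vertex 0.299 1.47 -3.055
vertex 0.768 2.383 -3.737
vertex 0.201 1.988 -2.881
endloop
endfacet
facet normal -0.515 -0.359 0.778
outer loop
vertex 0.299 1.47 -3.055
vertex 0.201 1.988 -2.881
vertex -0.234 1.743 -3.282
endloop
endfacet

endsolid


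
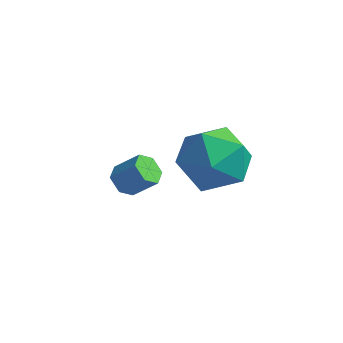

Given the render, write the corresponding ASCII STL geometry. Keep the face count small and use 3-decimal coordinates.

solid 
facet normal -0.706 -0.187 -0.683
outer loop
vertex -0.497 2.992 -0.507
vertex -0.737 2.613 -0.155
vertex -0.898 3.16 -0.138
endloop
endfacet
facet normal 0.081 0.937 -0.339
outer loop
vertex -0.497 2.992 -0.507
vertex -0.898 3.16 -0.138
vertex 0.238 3.186 0.204
endloop
endfacet
facet normal 0.081 0.937 -0.340
outer loop
vertex 0.238 3.186 0.204
vertex -0.898 3.16 -0.138
vertex -0.164 3.354 0.572
endloop
endfacet
facet normal 0.705 0.186 0.685
outer loop
vertex 0.238 3.186 0.204
vertex -0.164 3.354 0.572
vertex -0.003 2.807 0.555
endloop
endfacet
facet normal -0.706 -0.186 -0.684
outer loop
vertex -0.898 3.16 -0.138
vertex -0.737 2.613 -0.155
vertex -1.138 2.781 0.213
endloop
endfacet
facet normal -0.569 0.723 0.391
outer loop
vertex -0.898 3.16 -0.138
vertex -1.138 2.781 0.213
vertex -0.164 3.354 0.572
endloop
endfacet
facet normal -0.569 0.723 0.391
outer loop
vertex -0.164 3.354 0.572
vertex -1.138 2.781 0.213
vertex -0.404 2.975 0.924
endloop
endfacet
facet normal 0.706 0.187 0.683
outer loop
vertex -0.164 3.354 0.572
vertex -0.404 2.975 0.924
vertex -0.003 2.807 0.555
endloop
endfacet
facet normal -0.705 -0.185 -0.684
outer loop
vertex -1.138 2.781 0.213
vertex -0.737 2.613 -0.155
vertex -0.978 2.234 0.196
endloop
endfacet
facet normal -0.650 -0.213 0.729
outer loop
vertex -1.138 2.781 0.213
vertex -0.978 2.234 0.196
vertex -0.404 2.975 0.924
endloop
endfacet
facet normal -0.649 -0.214 0.730
outer loop
vertex -0.404 2.975 0.924
vertex -0.978 2.234 0.196
vertex -0.243 2.428 0.907
endloop
endfacet
facet normal 0.706 0.187 0.683
outer loop
vertex -0.404 2.975 0.924
vertex -0.243 2.428 0.907
vertex -0.003 2.807 0.555
endloop
endfacet
facet normal -0.705 -0.186 -0.685
outer loop
vertex -0.978 2.234 0.196
vertex -0.737 2.613 -0.155
vertex -0.576 2.066 -0.172
endloop
endfacet
facet normal -0.081 -0.937 0.339
outer loop
vertex -0.978 2.234 0.196
vertex -0.576 2.066 -0.172
vertex -0.243 2.428 0.907
endloop
endfacet
facet normal -0.080 -0.937 0.339
outer loop
vertex -0.243 2.428 0.907
vertex -0.576 2.066 -0.172
vertex 0.158 2.26 0.538
endloop
endfacet
facet normal 0.706 0.187 0.683
outer loop
vertex -0.243 2.428 0.907
vertex 0.158 2.26 0.538
vertex -0.003 2.807 0.555
endloop
endfacet
facet normal -0.706 -0.187 -0.683
outer loop
vertex -0.576 2.066 -0.172
vertex -0.737 2.613 -0.155
vertex -0.336 2.445 -0.524
endloop
endfacet
facet normal 0.569 -0.723 -0.391
outer loop
vertex -0.576 2.066 -0.172
vertex -0.336 2.445 -0.524
vertex 0.158 2.26 0.538
endloop
endfacet
facet normal 0.570 -0.723 -0.391
outer loop
vertex 0.158 2.26 0.538
vertex -0.336 2.445 -0.524
vertex 0.398 2.639 0.187
endloop
endfacet
facet normal 0.706 0.186 0.684
outer loop
vertex 0.158 2.26 0.538
vertex 0.398 2.639 0.187
vertex -0.003 2.807 0.555
endloop
endfacet
facet normal -0.706 -0.187 -0.683
outer loop
vertex -0.336 2.445 -0.524
vertex -0.737 2.613 -0.155
vertex -0.497 2.992 -0.507
endloop
endfacet
facet normal 0.650 0.214 -0.729
outer loop
vertex -0.336 2.445 -0.524
vertex -0.497 2.992 -0.507
vertex 0.398 2.639 0.187
endloop
endfacet
facet normal 0.650 0.213 -0.730
outer loop
vertex 0.398 2.639 0.187
vertex -0.497 2.992 -0.507
vertex 0.238 3.186 0.204
endloop
endfacet
facet normal 0.705 0.185 0.684
outer loop
vertex 0.398 2.639 0.187
vertex 0.238 3.186 0.204
vertex -0.003 2.807 0.555
endloop
endfacet
facet normal -0.533 0.400 0.746
outer loop
vertex 1.475 2.27 2.983
vertex 2.236 1.784 3.787
vertex 2.448 2.89 3.346
endloop
endfacet
facet normal -0.572 0.804 0.160
outer loop
vertex 1.475 2.27 2.983
vertex 2.448 2.89 3.346
vertex 2.129 2.895 2.18
endloop
endfacet
facet normal -0.838 0.404 -0.368
outer loop
vertex 1.475 2.27 2.983
vertex 2.129 2.895 2.18
vertex 1.72 1.792 1.899
endloop
endfacet
facet normal -0.963 -0.249 -0.108
outer loop
vertex 1.475 2.27 2.983
vertex 1.72 1.792 1.899
vertex 1.786 1.105 2.892
endloop
endfacet
facet normal -0.774 -0.252 0.581
outer loop
vertex 1.475 2.27 2.983
vertex 1.786 1.105 2.892
vertex 2.236 1.784 3.787
endloop
endfacet
facet normal 0.091 0.996 -0.021
outer loop
vertex 2.129 2.895 2.18
vertex 2.448 2.89 3.346
vertex 3.294 2.795 2.488
endloop
endfacet
facet normal 0.154 0.340 0.928
outer loop
vertex 2.448 2.89 3.346
vertex 2.236 1.784 3.787
vertex 3.36 2.108 3.481
endloop
endfacet
facet normal -0.236 -0.714 0.660
outer loop
vertex 2.236 1.784 3.787
vertex 1.786 1.105 2.892
vertex 2.951 1.005 3.2
endloop
endfacet
facet normal -0.540 -0.708 -0.454
outer loop
vertex 1.786 1.105 2.892
vertex 1.72 1.792 1.899
vertex 2.632 1.01 2.034
endloop
endfacet
facet normal -0.338 0.348 -0.874
outer loop
vertex 1.72 1.792 1.899
vertex 2.129 2.895 2.18
vertex 2.844 2.116 1.593
endloop
endfacet
facet normal 0.963 0.249 0.108
outer loop
vertex 3.605 1.63 2.397
vertex 3.294 2.795 2.488
vertex 3.36 2.108 3.481
endloop
endfacet
facet normal 0.838 -0.404 0.368
outer loop
vertex 3.605 1.63 2.397
vertex 3.36 2.108 3.481
vertex 2.951 1.005 3.2
endloop
endfacet
facet normal 0.572 -0.804 -0.160
outer loop
vertex 3.605 1.63 2.397
vertex 2.951 1.005 3.2
vertex 2.632 1.01 2.034
endloop
endfacet
facet normal 0.533 -0.400 -0.746
outer loop
vertex 3.605 1.63 2.397
vertex 2.632 1.01 2.034
vertex 2.844 2.116 1.593
endloop
endfacet
facet normal 0.774 0.252 -0.581
outer loop
vertex 3.605 1.63 2.397
vertex 2.844 2.116 1.593
vertex 3.294 2.795 2.488
endloop
endfacet
facet normal 0.540 0.708 0.454
outer loop
vertex 3.36 2.108 3.481
vertex 3.294 2.795 2.488
vertex 2.448 2.89 3.346
endloop
endfacet
facet normal 0.338 -0.348 0.874
outer loop
vertex 2.951 1.005 3.2
vertex 3.36 2.108 3.481
vertex 2.236 1.784 3.787
endloop
endfacet
facet normal -0.091 -0.996 0.021
outer loop
vertex 2.632 1.01 2.034
vertex 2.951 1.005 3.2
vertex 1.786 1.105 2.892
endloop
endfacet
facet normal -0.154 -0.340 -0.928
outer loop
vertex 2.844 2.116 1.593
vertex 2.632 1.01 2.034
vertex 1.72 1.792 1.899
endloop
endfacet
facet normal 0.236 0.714 -0.660
outer loop
vertex 3.294 2.795 2.488
vertex 2.844 2.116 1.593
vertex 2.129 2.895 2.18
endloop
endfacet

endsolid


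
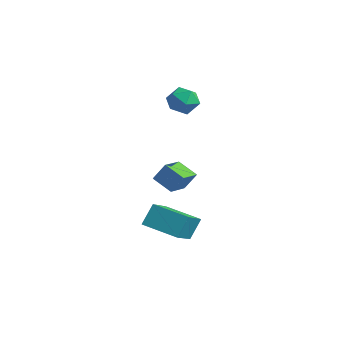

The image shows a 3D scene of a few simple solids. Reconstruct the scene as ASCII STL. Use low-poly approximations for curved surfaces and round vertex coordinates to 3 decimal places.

solid 
facet normal -0.352 -0.410 -0.841
outer loop
vertex -0.885 -0.727 -1.643
vertex -1.341 0.518 -2.059
vertex 0.132 -0.529 -2.165
endloop
endfacet
facet normal 0.328 -0.896 0.300
outer loop
vertex 0.501 -0.098 -1.281
vertex -0.885 -0.727 -1.643
vertex 0.132 -0.529 -2.165
endloop
endfacet
facet normal -0.352 -0.410 -0.841
outer loop
vertex 0.132 -0.529 -2.165
vertex -1.341 0.518 -2.059
vertex -0.325 0.717 -2.581
endloop
endfacet
facet normal 0.877 0.171 -0.450
outer loop
vertex -0.325 0.717 -2.581
vertex 0.501 -0.098 -1.281
vertex 0.132 -0.529 -2.165
endloop
endfacet
facet normal -0.877 -0.171 0.449
outer loop
vertex -0.885 -0.727 -1.643
vertex -0.972 0.949 -1.175
vertex -1.341 0.518 -2.059
endloop
endfacet
facet normal 0.329 -0.896 0.298
outer loop
vertex -0.515 -0.297 -0.759
vertex -0.885 -0.727 -1.643
vertex 0.501 -0.098 -1.281
endloop
endfacet
facet normal -0.876 -0.171 0.450
outer loop
vertex -0.515 -0.297 -0.759
vertex -0.972 0.949 -1.175
vertex -0.885 -0.727 -1.643
endloop
endfacet
facet normal -0.329 0.896 -0.299
outer loop
vertex -1.341 0.518 -2.059
vertex -0.972 0.949 -1.175
vertex -0.325 0.717 -2.581
endloop
endfacet
facet normal 0.877 0.171 -0.450
outer loop
vertex 0.045 1.147 -1.697
vertex 0.501 -0.098 -1.281
vertex -0.325 0.717 -2.581
endloop
endfacet
facet normal -0.328 0.896 -0.299
outer loop
vertex -0.325 0.717 -2.581
vertex -0.972 0.949 -1.175
vertex 0.045 1.147 -1.697
endloop
endfacet
facet normal 0.352 0.410 0.841
outer loop
vertex 0.045 1.147 -1.697
vertex -0.515 -0.297 -0.759
vertex 0.501 -0.098 -1.281
endloop
endfacet
facet normal 0.352 0.410 0.841
outer loop
vertex -0.972 0.949 -1.175
vertex -0.515 -0.297 -0.759
vertex 0.045 1.147 -1.697
endloop
endfacet
facet normal -0.305 0.922 -0.237
outer loop
vertex -1.175 2.037 1.977
vertex -1.92 1.902 2.411
vertex -1.228 2.237 2.825
endloop
endfacet
facet normal 0.407 0.895 -0.186
outer loop
vertex -1.175 2.037 1.977
vertex -1.228 2.237 2.825
vertex -0.513 1.847 2.512
endloop
endfacet
facet normal 0.642 0.407 -0.650
outer loop
vertex -1.175 2.037 1.977
vertex -0.513 1.847 2.512
vertex -0.762 1.271 1.905
endloop
endfacet
facet normal 0.076 0.134 -0.988
outer loop
vertex -1.175 2.037 1.977
vertex -0.762 1.271 1.905
vertex -1.632 1.305 1.843
endloop
endfacet
facet normal -0.509 0.452 -0.733
outer loop
vertex -1.175 2.037 1.977
vertex -1.632 1.305 1.843
vertex -1.92 1.902 2.411
endloop
endfacet
facet normal 0.572 0.671 0.472
outer loop
vertex -0.513 1.847 2.512
vertex -1.228 2.237 2.825
vertex -0.848 1.595 3.277
endloop
endfacet
facet normal -0.579 0.716 0.389
outer loop
vertex -1.228 2.237 2.825
vertex -1.92 1.902 2.411
vertex -1.718 1.629 3.215
endloop
endfacet
facet normal -0.909 -0.046 -0.413
outer loop
vertex -1.92 1.902 2.411
vertex -1.632 1.305 1.843
vertex -1.967 1.053 2.608
endloop
endfacet
facet normal 0.037 -0.561 -0.827
outer loop
vertex -1.632 1.305 1.843
vertex -0.762 1.271 1.905
vertex -1.252 0.663 2.295
endloop
endfacet
facet normal 0.953 -0.118 -0.279
outer loop
vertex -0.762 1.271 1.905
vertex -0.513 1.847 2.512
vertex -0.56 0.998 2.709
endloop
endfacet
facet normal -0.076 -0.134 0.988
outer loop
vertex -1.305 0.863 3.143
vertex -0.848 1.595 3.277
vertex -1.718 1.629 3.215
endloop
endfacet
facet normal -0.642 -0.407 0.650
outer loop
vertex -1.305 0.863 3.143
vertex -1.718 1.629 3.215
vertex -1.967 1.053 2.608
endloop
endfacet
facet normal -0.407 -0.895 0.186
outer loop
vertex -1.305 0.863 3.143
vertex -1.967 1.053 2.608
vertex -1.252 0.663 2.295
endloop
endfacet
facet normal 0.305 -0.922 0.237
outer loop
vertex -1.305 0.863 3.143
vertex -1.252 0.663 2.295
vertex -0.56 0.998 2.709
endloop
endfacet
facet normal 0.509 -0.452 0.733
outer loop
vertex -1.305 0.863 3.143
vertex -0.56 0.998 2.709
vertex -0.848 1.595 3.277
endloop
endfacet
facet normal -0.037 0.561 0.827
outer loop
vertex -1.718 1.629 3.215
vertex -0.848 1.595 3.277
vertex -1.228 2.237 2.825
endloop
endfacet
facet normal -0.953 0.118 0.279
outer loop
vertex -1.967 1.053 2.608
vertex -1.718 1.629 3.215
vertex -1.92 1.902 2.411
endloop
endfacet
facet normal -0.572 -0.671 -0.472
outer loop
vertex -1.252 0.663 2.295
vertex -1.967 1.053 2.608
vertex -1.632 1.305 1.843
endloop
endfacet
facet normal 0.579 -0.716 -0.389
outer loop
vertex -0.56 0.998 2.709
vertex -1.252 0.663 2.295
vertex -0.762 1.271 1.905
endloop
endfacet
facet normal 0.909 0.046 0.413
outer loop
vertex -0.848 1.595 3.277
vertex -0.56 0.998 2.709
vertex -0.513 1.847 2.512
endloop
endfacet
facet normal -0.439 0.726 -0.529
outer loop
vertex 2.455 -2.899 -1.238
vertex 4.0 -2.251 -1.63
vertex 2.495 -3.572 -2.194
endloop
endfacet
facet normal -0.898 -0.377 0.228
outer loop
vertex 3.46 -5.169 -1.03
vertex 2.455 -2.899 -1.238
vertex 2.495 -3.572 -2.194
endloop
endfacet
facet normal -0.439 0.726 -0.529
outer loop
vertex 2.495 -3.572 -2.194
vertex 4.0 -2.251 -1.63
vertex 4.039 -2.924 -2.586
endloop
endfacet
facet normal 0.034 -0.575 -0.817
outer loop
vertex 4.039 -2.924 -2.586
vertex 3.46 -5.169 -1.03
vertex 2.495 -3.572 -2.194
endloop
endfacet
facet normal -0.034 0.575 0.817
outer loop
vertex 2.455 -2.899 -1.238
vertex 4.965 -3.848 -0.466
vertex 4.0 -2.251 -1.63
endloop
endfacet
facet normal -0.898 -0.377 0.228
outer loop
vertex 3.421 -4.496 -0.074
vertex 2.455 -2.899 -1.238
vertex 3.46 -5.169 -1.03
endloop
endfacet
facet normal -0.034 0.575 0.817
outer loop
vertex 3.421 -4.496 -0.074
vertex 4.965 -3.848 -0.466
vertex 2.455 -2.899 -1.238
endloop
endfacet
facet normal 0.898 0.376 -0.228
outer loop
vertex 4.0 -2.251 -1.63
vertex 4.965 -3.848 -0.466
vertex 4.039 -2.924 -2.586
endloop
endfacet
facet normal 0.034 -0.575 -0.817
outer loop
vertex 5.005 -4.521 -1.422
vertex 3.46 -5.169 -1.03
vertex 4.039 -2.924 -2.586
endloop
endfacet
facet normal 0.898 0.377 -0.228
outer loop
vertex 4.039 -2.924 -2.586
vertex 4.965 -3.848 -0.466
vertex 5.005 -4.521 -1.422
endloop
endfacet
facet normal 0.439 -0.726 0.529
outer loop
vertex 5.005 -4.521 -1.422
vertex 3.421 -4.496 -0.074
vertex 3.46 -5.169 -1.03
endloop
endfacet
facet normal 0.439 -0.726 0.529
outer loop
vertex 4.965 -3.848 -0.466
vertex 3.421 -4.496 -0.074
vertex 5.005 -4.521 -1.422
endloop
endfacet

endsolid


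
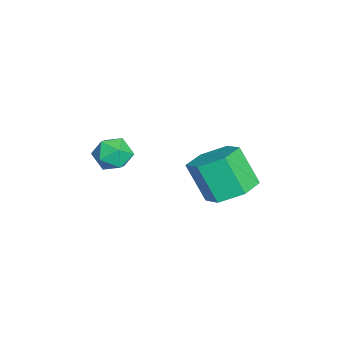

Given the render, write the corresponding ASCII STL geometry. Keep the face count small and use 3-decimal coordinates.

solid 
facet normal 0.268 0.422 -0.866
outer loop
vertex -2.846 3.365 -2.084
vertex -3.634 2.927 -2.541
vertex -3.735 3.842 -2.126
endloop
endfacet
facet normal 0.391 0.773 0.499
outer loop
vertex -2.846 3.365 -2.084
vertex -3.735 3.842 -2.126
vertex -3.299 2.65 -0.621
endloop
endfacet
facet normal 0.391 0.773 0.499
outer loop
vertex -3.299 2.65 -0.621
vertex -3.735 3.842 -2.126
vertex -4.188 3.127 -0.663
endloop
endfacet
facet normal -0.268 -0.424 0.865
outer loop
vertex -3.299 2.65 -0.621
vertex -4.188 3.127 -0.663
vertex -4.086 2.213 -1.079
endloop
endfacet
facet normal 0.268 0.422 -0.866
outer loop
vertex -3.735 3.842 -2.126
vertex -3.634 2.927 -2.541
vertex -4.522 3.405 -2.583
endloop
endfacet
facet normal -0.566 0.796 0.214
outer loop
vertex -3.735 3.842 -2.126
vertex -4.522 3.405 -2.583
vertex -4.188 3.127 -0.663
endloop
endfacet
facet normal -0.566 0.796 0.214
outer loop
vertex -4.188 3.127 -0.663
vertex -4.522 3.405 -2.583
vertex -4.975 2.69 -1.12
endloop
endfacet
facet normal -0.267 -0.424 0.865
outer loop
vertex -4.188 3.127 -0.663
vertex -4.975 2.69 -1.12
vertex -4.086 2.213 -1.079
endloop
endfacet
facet normal 0.269 0.423 -0.865
outer loop
vertex -4.522 3.405 -2.583
vertex -3.634 2.927 -2.541
vertex -4.421 2.49 -2.999
endloop
endfacet
facet normal -0.958 0.024 -0.285
outer loop
vertex -4.522 3.405 -2.583
vertex -4.421 2.49 -2.999
vertex -4.975 2.69 -1.12
endloop
endfacet
facet normal -0.958 0.024 -0.285
outer loop
vertex -4.975 2.69 -1.12
vertex -4.421 2.49 -2.999
vertex -4.874 1.775 -1.536
endloop
endfacet
facet normal -0.267 -0.423 0.866
outer loop
vertex -4.975 2.69 -1.12
vertex -4.874 1.775 -1.536
vertex -4.086 2.213 -1.079
endloop
endfacet
facet normal 0.268 0.424 -0.865
outer loop
vertex -4.421 2.49 -2.999
vertex -3.634 2.927 -2.541
vertex -3.532 2.013 -2.957
endloop
endfacet
facet normal -0.391 -0.773 -0.499
outer loop
vertex -4.421 2.49 -2.999
vertex -3.532 2.013 -2.957
vertex -4.874 1.775 -1.536
endloop
endfacet
facet normal -0.391 -0.773 -0.499
outer loop
vertex -4.874 1.775 -1.536
vertex -3.532 2.013 -2.957
vertex -3.985 1.298 -1.494
endloop
endfacet
facet normal -0.268 -0.422 0.866
outer loop
vertex -4.874 1.775 -1.536
vertex -3.985 1.298 -1.494
vertex -4.086 2.213 -1.079
endloop
endfacet
facet normal 0.267 0.424 -0.865
outer loop
vertex -3.532 2.013 -2.957
vertex -3.634 2.927 -2.541
vertex -2.745 2.45 -2.5
endloop
endfacet
facet normal 0.566 -0.796 -0.214
outer loop
vertex -3.532 2.013 -2.957
vertex -2.745 2.45 -2.5
vertex -3.985 1.298 -1.494
endloop
endfacet
facet normal 0.566 -0.796 -0.214
outer loop
vertex -3.985 1.298 -1.494
vertex -2.745 2.45 -2.5
vertex -3.198 1.735 -1.037
endloop
endfacet
facet normal -0.268 -0.422 0.866
outer loop
vertex -3.985 1.298 -1.494
vertex -3.198 1.735 -1.037
vertex -4.086 2.213 -1.079
endloop
endfacet
facet normal 0.267 0.423 -0.866
outer loop
vertex -2.745 2.45 -2.5
vertex -3.634 2.927 -2.541
vertex -2.846 3.365 -2.084
endloop
endfacet
facet normal 0.958 -0.024 0.285
outer loop
vertex -2.745 2.45 -2.5
vertex -2.846 3.365 -2.084
vertex -3.198 1.735 -1.037
endloop
endfacet
facet normal 0.958 -0.024 0.285
outer loop
vertex -3.198 1.735 -1.037
vertex -2.846 3.365 -2.084
vertex -3.299 2.65 -0.621
endloop
endfacet
facet normal -0.269 -0.423 0.865
outer loop
vertex -3.198 1.735 -1.037
vertex -3.299 2.65 -0.621
vertex -4.086 2.213 -1.079
endloop
endfacet
facet normal 0.132 0.747 0.651
outer loop
vertex -3.409 -0.403 -0.603
vertex -3.754 -0.826 -0.048
vertex -2.984 -0.872 -0.151
endloop
endfacet
facet normal 0.651 0.743 0.159
outer loop
vertex -3.409 -0.403 -0.603
vertex -2.984 -0.872 -0.151
vertex -2.841 -0.834 -0.915
endloop
endfacet
facet normal 0.345 0.805 -0.483
outer loop
vertex -3.409 -0.403 -0.603
vertex -2.841 -0.834 -0.915
vertex -3.522 -0.763 -1.284
endloop
endfacet
facet normal -0.361 0.848 -0.388
outer loop
vertex -3.409 -0.403 -0.603
vertex -3.522 -0.763 -1.284
vertex -4.086 -0.758 -0.748
endloop
endfacet
facet normal -0.493 0.812 0.313
outer loop
vertex -3.409 -0.403 -0.603
vertex -4.086 -0.758 -0.748
vertex -3.754 -0.826 -0.048
endloop
endfacet
facet normal 0.976 0.109 0.188
outer loop
vertex -2.841 -0.834 -0.915
vertex -2.984 -0.872 -0.151
vertex -2.834 -1.522 -0.552
endloop
endfacet
facet normal 0.139 0.117 0.983
outer loop
vertex -2.984 -0.872 -0.151
vertex -3.754 -0.826 -0.048
vertex -3.398 -1.517 -0.016
endloop
endfacet
facet normal -0.873 0.221 0.435
outer loop
vertex -3.754 -0.826 -0.048
vertex -4.086 -0.758 -0.748
vertex -4.079 -1.446 -0.385
endloop
endfacet
facet normal -0.660 0.278 -0.698
outer loop
vertex -4.086 -0.758 -0.748
vertex -3.522 -0.763 -1.284
vertex -3.936 -1.408 -1.149
endloop
endfacet
facet normal 0.483 0.209 -0.850
outer loop
vertex -3.522 -0.763 -1.284
vertex -2.841 -0.834 -0.915
vertex -3.166 -1.454 -1.252
endloop
endfacet
facet normal 0.361 -0.848 0.388
outer loop
vertex -3.511 -1.877 -0.697
vertex -2.834 -1.522 -0.552
vertex -3.398 -1.517 -0.016
endloop
endfacet
facet normal -0.345 -0.805 0.483
outer loop
vertex -3.511 -1.877 -0.697
vertex -3.398 -1.517 -0.016
vertex -4.079 -1.446 -0.385
endloop
endfacet
facet normal -0.651 -0.743 -0.159
outer loop
vertex -3.511 -1.877 -0.697
vertex -4.079 -1.446 -0.385
vertex -3.936 -1.408 -1.149
endloop
endfacet
facet normal -0.132 -0.747 -0.651
outer loop
vertex -3.511 -1.877 -0.697
vertex -3.936 -1.408 -1.149
vertex -3.166 -1.454 -1.252
endloop
endfacet
facet normal 0.493 -0.812 -0.313
outer loop
vertex -3.511 -1.877 -0.697
vertex -3.166 -1.454 -1.252
vertex -2.834 -1.522 -0.552
endloop
endfacet
facet normal 0.660 -0.278 0.698
outer loop
vertex -3.398 -1.517 -0.016
vertex -2.834 -1.522 -0.552
vertex -2.984 -0.872 -0.151
endloop
endfacet
facet normal -0.483 -0.209 0.850
outer loop
vertex -4.079 -1.446 -0.385
vertex -3.398 -1.517 -0.016
vertex -3.754 -0.826 -0.048
endloop
endfacet
facet normal -0.976 -0.109 -0.188
outer loop
vertex -3.936 -1.408 -1.149
vertex -4.079 -1.446 -0.385
vertex -4.086 -0.758 -0.748
endloop
endfacet
facet normal -0.139 -0.117 -0.983
outer loop
vertex -3.166 -1.454 -1.252
vertex -3.936 -1.408 -1.149
vertex -3.522 -0.763 -1.284
endloop
endfacet
facet normal 0.873 -0.221 -0.435
outer loop
vertex -2.834 -1.522 -0.552
vertex -3.166 -1.454 -1.252
vertex -2.841 -0.834 -0.915
endloop
endfacet

endsolid
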